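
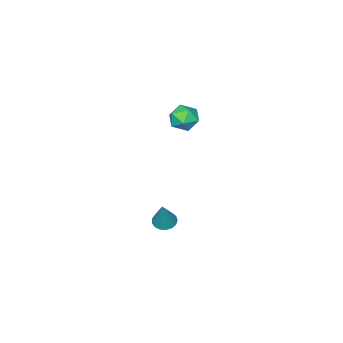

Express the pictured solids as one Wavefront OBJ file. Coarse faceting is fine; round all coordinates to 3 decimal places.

v 3.45 -0.214 -3.151
v 3.963 -0.297 -3.332
v 3.99 0.154 -1.789
v 3.919 -0.042 -3.383
v 3.767 0.173 -3.381
v 3.542 0.299 -3.326
v 3.297 0.308 -3.231
v 3.087 0.197 -3.118
v 2.96 -0.007 -3.012
v 2.945 -0.26 -2.938
v 3.046 -0.501 -2.913
v 3.24 -0.677 -2.942
v 3.482 -0.747 -3.019
v 3.716 -0.695 -3.126
v 3.89 -0.532 -3.239
v 2.408 0.778 3.072
v 2.755 0.494 2.488
v 2.405 -0.294 3.592
v 2.752 -0.578 3.008
v 3.104 -0.109 3.454
v 3.106 0.553 3.133
v 2.054 -0.353 2.947
v 2.056 0.309 2.626
v 2.537 -0.205 2.411
v 3.186 -0.055 2.725
v 1.974 0.255 3.355
v 2.623 0.405 3.669
f 2 1 4
f 2 4 3
f 4 1 5
f 4 5 3
f 5 1 6
f 5 6 3
f 6 1 7
f 6 7 3
f 7 1 8
f 7 8 3
f 8 1 9
f 8 9 3
f 9 1 10
f 9 10 3
f 10 1 11
f 10 11 3
f 11 1 12
f 11 12 3
f 12 1 13
f 12 13 3
f 13 1 14
f 13 14 3
f 14 1 15
f 14 15 3
f 15 1 2
f 15 2 3
f 16 27 21
f 16 21 17
f 16 17 23
f 16 23 26
f 16 26 27
f 17 21 25
f 21 27 20
f 27 26 18
f 26 23 22
f 23 17 24
f 19 25 20
f 19 20 18
f 19 18 22
f 19 22 24
f 19 24 25
f 20 25 21
f 18 20 27
f 22 18 26
f 24 22 23
f 25 24 17



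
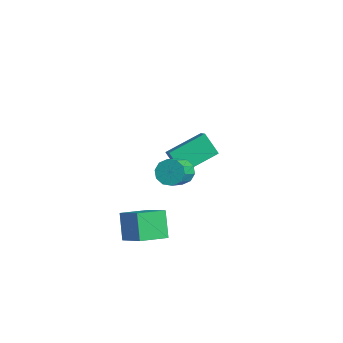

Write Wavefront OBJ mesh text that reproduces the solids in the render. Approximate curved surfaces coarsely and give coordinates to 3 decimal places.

v -1.232 -1.71 0.665
v -0.871 -1.242 0.96
v -0.308 -2.603 2.429
v -0.668 -3.07 2.135
v -1.248 -1.229 1.117
v -0.684 -2.589 2.586
v -1.618 -1.399 1.101
v -1.054 -2.759 2.57
v -1.841 -1.688 0.919
v -1.277 -3.048 2.388
v -1.831 -1.985 0.64
v -1.267 -3.346 2.109
v -1.592 -2.177 0.371
v -1.029 -3.538 1.84
v -1.216 -2.191 0.214
v -0.652 -3.551 1.683
v -0.846 -2.021 0.23
v -0.282 -3.381 1.699
v -0.623 -1.732 0.412
v -0.059 -3.092 1.881
v -0.633 -1.434 0.691
v -0.069 -2.795 2.16
v -3.673 1.145 -3.43
v -4.568 1.234 -2.576
v -3.03 2.931 -2.942
v -3.925 3.02 -2.088
v -3.155 0.8 -2.852
v -4.05 0.889 -1.998
v -2.512 2.586 -2.364
v -3.407 2.675 -1.51
v -2.485 -4.153 -3.357
v -3.215 -3.481 -2.385
v -1.892 -2.946 -3.747
v -2.623 -2.274 -2.775
v -1.237 -4.406 -2.245
v -1.968 -3.734 -1.273
v -0.645 -3.199 -2.635
v -1.375 -2.527 -1.663
f 2 1 5
f 2 5 3
f 3 5 6
f 3 6 4
f 5 1 7
f 5 7 6
f 6 7 8
f 6 8 4
f 7 1 9
f 7 9 8
f 8 9 10
f 8 10 4
f 9 1 11
f 9 11 10
f 10 11 12
f 10 12 4
f 11 1 13
f 11 13 12
f 12 13 14
f 12 14 4
f 13 1 15
f 13 15 14
f 14 15 16
f 14 16 4
f 15 1 17
f 15 17 16
f 16 17 18
f 16 18 4
f 17 1 19
f 17 19 18
f 18 19 20
f 18 20 4
f 19 1 21
f 19 21 20
f 20 21 22
f 20 22 4
f 21 1 2
f 21 2 22
f 22 2 3
f 22 3 4
f 24 26 23
f 27 24 23
f 23 26 25
f 25 27 23
f 24 30 26
f 28 24 27
f 28 30 24
f 26 30 25
f 29 27 25
f 25 30 29
f 29 28 27
f 30 28 29
f 32 34 31
f 35 32 31
f 31 34 33
f 33 35 31
f 32 38 34
f 36 32 35
f 36 38 32
f 34 38 33
f 37 35 33
f 33 38 37
f 37 36 35
f 38 36 37



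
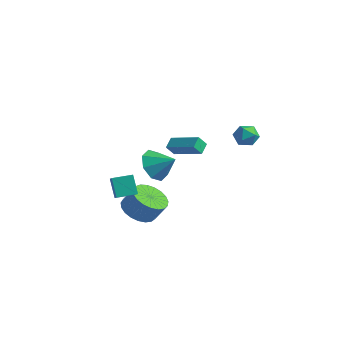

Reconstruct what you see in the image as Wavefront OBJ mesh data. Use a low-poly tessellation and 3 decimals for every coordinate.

v -4.813 3.084 -0.346
v -5.049 3.726 0.07
v -4.658 3.567 -1.003
v -4.893 4.208 -0.587
v -2.967 3.352 0.287
v -3.202 3.993 0.703
v -2.811 3.834 -0.37
v -3.047 4.476 0.046
v 2.23 2.353 4.182
v 2.757 1.875 3.923
v 1.443 1.945 3.337
v 1.97 1.467 3.078
v 1.659 1.355 3.759
v 2.146 1.608 4.282
v 2.054 2.212 2.978
v 2.541 2.465 3.501
v 2.648 1.788 3.179
v 2.404 1.258 3.662
v 1.796 2.562 3.598
v 1.552 2.032 4.081
v -0.801 -1.839 1.799
v -0.189 -1.995 0.948
v 0.301 -1.461 2.521
v -0.476 -1.237 0.989
v -0.953 -0.832 1.505
v -1.341 -1.017 2.193
v -1.412 -1.683 2.651
v -1.125 -2.44 2.609
v -0.648 -2.846 2.093
v -0.26 -2.661 1.405
v -2.193 -1.688 -2.192
v -1.282 -2.075 -2.598
v -0.656 -1.779 -1.474
v -1.567 -1.392 -1.068
v -1.264 -1.648 -2.72
v -0.637 -1.352 -1.597
v -1.406 -1.228 -2.752
v -0.78 -0.932 -1.628
v -1.685 -0.887 -2.686
v -1.058 -0.591 -1.563
v -2.051 -0.685 -2.536
v -1.425 -0.389 -1.412
v -2.442 -0.656 -2.325
v -1.816 -0.36 -1.202
v -2.79 -0.806 -2.092
v -2.164 -0.509 -0.968
v -3.035 -1.108 -1.876
v -2.408 -0.812 -0.752
v -3.134 -1.51 -1.714
v -2.508 -1.214 -0.591
v -3.071 -1.944 -1.635
v -2.444 -1.648 -0.512
v -2.855 -2.333 -1.653
v -2.229 -2.037 -0.529
v -2.526 -2.61 -1.763
v -1.899 -2.314 -0.64
v -2.139 -2.729 -1.948
v -1.512 -2.432 -0.824
v -1.761 -2.667 -2.175
v -1.135 -2.371 -1.051
v -1.458 -2.436 -2.405
v -0.832 -2.14 -1.281
v -2.39 -3.529 0.857
v -1.722 -4.035 1.384
v -1.783 -2.607 0.974
v -1.115 -3.113 1.501
v -1.765 -3.807 -0.201
v -1.097 -4.313 0.326
v -1.158 -2.885 -0.084
v -0.49 -3.391 0.443
f 2 4 1
f 5 2 1
f 1 4 3
f 3 5 1
f 2 8 4
f 6 2 5
f 6 8 2
f 4 8 3
f 7 5 3
f 3 8 7
f 7 6 5
f 8 6 7
f 9 20 14
f 9 14 10
f 9 10 16
f 9 16 19
f 9 19 20
f 10 14 18
f 14 20 13
f 20 19 11
f 19 16 15
f 16 10 17
f 12 18 13
f 12 13 11
f 12 11 15
f 12 15 17
f 12 17 18
f 13 18 14
f 11 13 20
f 15 11 19
f 17 15 16
f 18 17 10
f 22 21 24
f 22 24 23
f 24 21 25
f 24 25 23
f 25 21 26
f 25 26 23
f 26 21 27
f 26 27 23
f 27 21 28
f 27 28 23
f 28 21 29
f 28 29 23
f 29 21 30
f 29 30 23
f 30 21 22
f 30 22 23
f 32 31 35
f 32 35 33
f 33 35 36
f 33 36 34
f 35 31 37
f 35 37 36
f 36 37 38
f 36 38 34
f 37 31 39
f 37 39 38
f 38 39 40
f 38 40 34
f 39 31 41
f 39 41 40
f 40 41 42
f 40 42 34
f 41 31 43
f 41 43 42
f 42 43 44
f 42 44 34
f 43 31 45
f 43 45 44
f 44 45 46
f 44 46 34
f 45 31 47
f 45 47 46
f 46 47 48
f 46 48 34
f 47 31 49
f 47 49 48
f 48 49 50
f 48 50 34
f 49 31 51
f 49 51 50
f 50 51 52
f 50 52 34
f 51 31 53
f 51 53 52
f 52 53 54
f 52 54 34
f 53 31 55
f 53 55 54
f 54 55 56
f 54 56 34
f 55 31 57
f 55 57 56
f 56 57 58
f 56 58 34
f 57 31 59
f 57 59 58
f 58 59 60
f 58 60 34
f 59 31 61
f 59 61 60
f 60 61 62
f 60 62 34
f 61 31 32
f 61 32 62
f 62 32 33
f 62 33 34
f 64 66 63
f 67 64 63
f 63 66 65
f 65 67 63
f 64 70 66
f 68 64 67
f 68 70 64
f 66 70 65
f 69 67 65
f 65 70 69
f 69 68 67
f 70 68 69



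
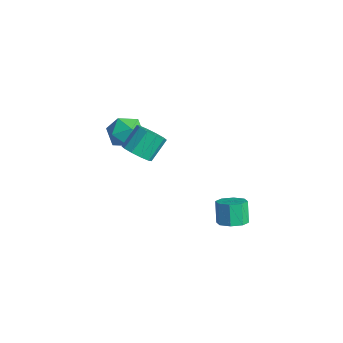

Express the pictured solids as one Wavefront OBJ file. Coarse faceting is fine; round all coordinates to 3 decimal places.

v 0.295 -2.365 3.081
v 0.718 -2.909 3.75
v 0.428 -1.758 4.868
v 0.005 -1.215 4.199
v 1.133 -2.565 3.504
v 0.843 -1.414 4.622
v 1.229 -2.144 3.096
v 0.939 -0.994 4.214
v 0.968 -1.808 2.683
v 0.678 -0.658 3.801
v 0.45 -1.685 2.421
v 0.16 -0.535 3.539
v -0.128 -1.822 2.412
v -0.418 -0.671 3.53
v -0.543 -2.166 2.658
v -0.833 -1.015 3.776
v -0.639 -2.586 3.066
v -0.929 -1.436 4.184
v -0.378 -2.922 3.479
v -0.668 -1.772 4.597
v 0.14 -3.045 3.741
v -0.15 -1.895 4.859
v -3.533 -1.101 2.681
v -2.757 -0.484 2.008
v -2.223 -2.516 2.892
v -1.447 -1.899 2.219
v -1.742 -1.501 3.31
v -2.551 -0.626 3.18
v -2.429 -2.374 1.72
v -3.238 -1.499 1.59
v -2.075 -1.27 1.413
v -1.65 -0.731 2.396
v -3.33 -2.269 2.504
v -2.905 -1.73 3.487
v 2.245 2.788 -4.211
v 2.869 2.246 -3.764
v 2.22 2.57 -2.463
v 1.595 3.112 -2.909
v 3.09 2.928 -3.824
v 2.44 3.252 -2.522
v 2.815 3.528 -4.11
v 2.166 3.852 -2.809
v 2.207 3.695 -4.455
v 1.557 4.019 -3.154
v 1.62 3.33 -4.657
v 0.971 3.654 -3.356
v 1.4 2.648 -4.598
v 0.75 2.972 -3.296
v 1.674 2.048 -4.311
v 1.025 2.372 -3.01
v 2.283 1.881 -3.966
v 1.633 2.205 -2.665
f 2 1 5
f 2 5 3
f 3 5 6
f 3 6 4
f 5 1 7
f 5 7 6
f 6 7 8
f 6 8 4
f 7 1 9
f 7 9 8
f 8 9 10
f 8 10 4
f 9 1 11
f 9 11 10
f 10 11 12
f 10 12 4
f 11 1 13
f 11 13 12
f 12 13 14
f 12 14 4
f 13 1 15
f 13 15 14
f 14 15 16
f 14 16 4
f 15 1 17
f 15 17 16
f 16 17 18
f 16 18 4
f 17 1 19
f 17 19 18
f 18 19 20
f 18 20 4
f 19 1 21
f 19 21 20
f 20 21 22
f 20 22 4
f 21 1 2
f 21 2 22
f 22 2 3
f 22 3 4
f 23 34 28
f 23 28 24
f 23 24 30
f 23 30 33
f 23 33 34
f 24 28 32
f 28 34 27
f 34 33 25
f 33 30 29
f 30 24 31
f 26 32 27
f 26 27 25
f 26 25 29
f 26 29 31
f 26 31 32
f 27 32 28
f 25 27 34
f 29 25 33
f 31 29 30
f 32 31 24
f 36 35 39
f 36 39 37
f 37 39 40
f 37 40 38
f 39 35 41
f 39 41 40
f 40 41 42
f 40 42 38
f 41 35 43
f 41 43 42
f 42 43 44
f 42 44 38
f 43 35 45
f 43 45 44
f 44 45 46
f 44 46 38
f 45 35 47
f 45 47 46
f 46 47 48
f 46 48 38
f 47 35 49
f 47 49 48
f 48 49 50
f 48 50 38
f 49 35 51
f 49 51 50
f 50 51 52
f 50 52 38
f 51 35 36
f 51 36 52
f 52 36 37
f 52 37 38



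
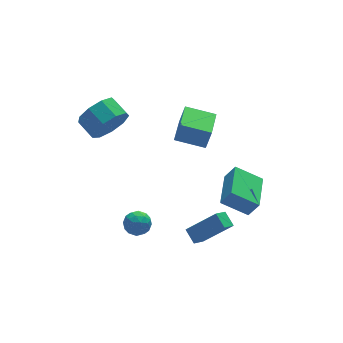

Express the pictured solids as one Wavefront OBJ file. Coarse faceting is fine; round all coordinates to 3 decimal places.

v 0.125 -3.206 -3.963
v 0.03 -2.475 -3.539
v 0.779 -2.827 -4.47
v 0.684 -2.096 -4.045
v 1.416 -3.764 -2.715
v 1.321 -3.033 -2.29
v 2.07 -3.385 -3.221
v 1.975 -2.654 -2.797
v -1.323 -0.472 -4.494
v -1.011 -0.683 -3.874
v -2.369 -0.817 -4.086
v -2.057 -1.028 -3.466
v -2.101 -0.322 -3.628
v -1.455 -0.109 -3.88
v -1.925 -1.391 -4.08
v -1.279 -1.178 -4.332
v -1.383 -1.251 -3.618
v -1.492 -0.591 -3.339
v -1.888 -0.909 -4.621
v -1.997 -0.249 -4.342
v -1.076 -0.547 -4.22
v -2.304 -0.953 -3.74
v -2.33 -0.538 -3.835
v -2.147 -0.662 -3.471
v -1.336 -0.21 -4.223
v -1.153 -0.334 -3.859
v -1.794 -0.122 -3.714
v -2.227 -1.166 -4.101
v -2.044 -1.29 -3.737
v -1.233 -0.838 -4.489
v -1.05 -0.962 -4.125
v -1.586 -1.378 -4.246
v -1.111 -1.005 -3.705
v -1.725 -1.208 -3.465
v -1.648 -1.421 -3.826
v -1.268 -1.296 -3.974
v -1.175 -0.617 -3.541
v -1.789 -0.82 -3.301
v -1.815 -0.405 -3.396
v -1.436 -0.279 -3.544
v -1.393 -0.951 -3.39
v -1.591 -0.68 -4.659
v -2.205 -0.883 -4.419
v -1.944 -1.221 -4.416
v -1.565 -1.095 -4.564
v -1.655 -0.292 -4.495
v -2.269 -0.495 -4.255
v -2.112 -0.204 -3.986
v -1.732 -0.079 -4.134
v -1.987 -0.549 -4.57
v 2.764 -3.493 -2.582
v 3.198 -3.742 -1.752
v 1.636 -2.809 -1.788
v 2.069 -3.058 -0.957
v 3.811 -1.742 -2.603
v 4.244 -1.991 -1.772
v 2.682 -1.058 -1.808
v 3.116 -1.307 -0.978
v 0.037 -1.133 2.167
v 0.318 -1.163 3.209
v 0.943 0.302 1.963
v 1.224 0.273 3.005
v 1.256 -1.953 1.815
v 1.537 -1.982 2.857
v 2.162 -0.517 1.611
v 2.443 -0.547 2.653
v -2.04 1.461 1.78
v -1.288 1.372 2.536
v -1.587 2.389 2.955
v -2.34 2.479 2.2
v -1.01 1.698 1.943
v -1.309 2.715 2.362
v -1.213 1.913 1.274
v -1.513 2.931 1.693
v -1.804 1.918 0.842
v -2.103 2.935 1.261
v -2.505 1.708 0.849
v -2.805 2.725 1.268
v -2.989 1.384 1.292
v -3.288 2.401 1.711
v -3.029 1.095 1.964
v -3.328 2.112 2.383
v -2.606 0.978 2.549
v -2.905 1.995 2.968
v -1.919 1.087 2.776
v -2.218 2.104 3.195
f 2 4 1
f 5 2 1
f 1 4 3
f 3 5 1
f 2 8 4
f 6 2 5
f 6 8 2
f 4 8 3
f 7 5 3
f 3 8 7
f 7 6 5
f 8 6 7
f 9 46 25
f 46 20 49
f 25 49 14
f 46 49 25
f 9 25 21
f 25 14 26
f 21 26 10
f 25 26 21
f 9 21 30
f 21 10 31
f 30 31 16
f 21 31 30
f 9 30 42
f 30 16 45
f 42 45 19
f 30 45 42
f 9 42 46
f 42 19 50
f 46 50 20
f 42 50 46
f 10 26 37
f 26 14 40
f 37 40 18
f 26 40 37
f 14 49 27
f 49 20 48
f 27 48 13
f 49 48 27
f 20 50 47
f 50 19 43
f 47 43 11
f 50 43 47
f 19 45 44
f 45 16 32
f 44 32 15
f 45 32 44
f 16 31 36
f 31 10 33
f 36 33 17
f 31 33 36
f 12 38 24
f 38 18 39
f 24 39 13
f 38 39 24
f 12 24 22
f 24 13 23
f 22 23 11
f 24 23 22
f 12 22 29
f 22 11 28
f 29 28 15
f 22 28 29
f 12 29 34
f 29 15 35
f 34 35 17
f 29 35 34
f 12 34 38
f 34 17 41
f 38 41 18
f 34 41 38
f 13 39 27
f 39 18 40
f 27 40 14
f 39 40 27
f 11 23 47
f 23 13 48
f 47 48 20
f 23 48 47
f 15 28 44
f 28 11 43
f 44 43 19
f 28 43 44
f 17 35 36
f 35 15 32
f 36 32 16
f 35 32 36
f 18 41 37
f 41 17 33
f 37 33 10
f 41 33 37
f 52 54 51
f 55 52 51
f 51 54 53
f 53 55 51
f 52 58 54
f 56 52 55
f 56 58 52
f 54 58 53
f 57 55 53
f 53 58 57
f 57 56 55
f 58 56 57
f 60 62 59
f 63 60 59
f 59 62 61
f 61 63 59
f 60 66 62
f 64 60 63
f 64 66 60
f 62 66 61
f 65 63 61
f 61 66 65
f 65 64 63
f 66 64 65
f 68 67 71
f 68 71 69
f 69 71 72
f 69 72 70
f 71 67 73
f 71 73 72
f 72 73 74
f 72 74 70
f 73 67 75
f 73 75 74
f 74 75 76
f 74 76 70
f 75 67 77
f 75 77 76
f 76 77 78
f 76 78 70
f 77 67 79
f 77 79 78
f 78 79 80
f 78 80 70
f 79 67 81
f 79 81 80
f 80 81 82
f 80 82 70
f 81 67 83
f 81 83 82
f 82 83 84
f 82 84 70
f 83 67 85
f 83 85 84
f 84 85 86
f 84 86 70
f 85 67 68
f 85 68 86
f 86 68 69
f 86 69 70



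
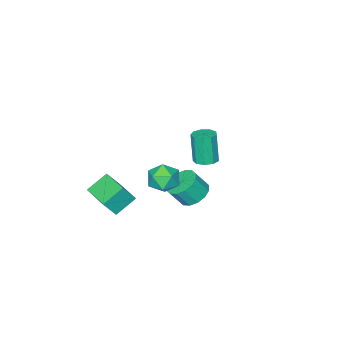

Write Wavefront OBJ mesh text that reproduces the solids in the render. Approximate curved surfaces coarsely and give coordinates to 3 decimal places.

v -0.71 -0.592 -0.422
v 0.161 -0.533 -0.89
v 0.76 -0.95 0.174
v -0.11 -1.008 0.642
v 0.096 -0.074 -0.673
v 0.695 -0.49 0.391
v -0.185 0.247 -0.389
v 0.414 -0.169 0.675
v -0.607 0.343 -0.114
v -0.008 -0.073 0.95
v -1.056 0.189 0.079
v -0.457 -0.228 1.143
v -1.412 -0.175 0.137
v -0.813 -0.591 1.201
v -1.58 -0.65 0.046
v -0.981 -1.067 1.11
v -1.515 -1.11 -0.171
v -0.916 -1.526 0.893
v -1.234 -1.431 -0.455
v -0.635 -1.847 0.609
v -0.812 -1.527 -0.73
v -0.213 -1.943 0.334
v -0.363 -1.372 -0.923
v 0.236 -1.789 0.141
v -0.007 -1.009 -0.981
v 0.592 -1.425 0.083
v 2.438 1.002 3.733
v 3.011 0.945 2.917
v 1.689 -0.365 3.303
v 2.262 -0.422 2.487
v 2.665 -0.561 3.39
v 3.128 0.283 3.656
v 1.572 0.297 2.564
v 2.035 1.141 2.83
v 2.476 0.509 2.194
v 3.151 -0.021 2.705
v 1.549 0.601 3.515
v 2.224 0.071 4.026
v -3.905 -2.979 -0.71
v -3.333 -3.463 -0.754
v -3.524 -3.865 1.186
v -4.095 -3.381 1.23
v -3.158 -2.994 -0.64
v -3.349 -3.397 1.3
v -3.332 -2.519 -0.558
v -3.523 -2.921 1.382
v -3.774 -2.258 -0.547
v -3.965 -2.661 1.392
v -4.277 -2.335 -0.613
v -4.468 -2.737 1.327
v -4.606 -2.713 -0.724
v -4.797 -3.115 1.216
v -4.606 -3.215 -0.828
v -4.797 -3.618 1.112
v -4.279 -3.607 -0.877
v -4.47 -4.009 1.063
v -3.776 -3.705 -0.848
v -3.967 -4.107 1.092
v 1.936 -3.734 -0.016
v 2.614 -3.997 1.073
v 2.403 -1.868 0.145
v 3.081 -2.131 1.234
v 3.159 -3.969 -0.834
v 3.837 -4.232 0.255
v 3.626 -2.103 -0.673
v 4.304 -2.366 0.416
f 2 1 5
f 2 5 3
f 3 5 6
f 3 6 4
f 5 1 7
f 5 7 6
f 6 7 8
f 6 8 4
f 7 1 9
f 7 9 8
f 8 9 10
f 8 10 4
f 9 1 11
f 9 11 10
f 10 11 12
f 10 12 4
f 11 1 13
f 11 13 12
f 12 13 14
f 12 14 4
f 13 1 15
f 13 15 14
f 14 15 16
f 14 16 4
f 15 1 17
f 15 17 16
f 16 17 18
f 16 18 4
f 17 1 19
f 17 19 18
f 18 19 20
f 18 20 4
f 19 1 21
f 19 21 20
f 20 21 22
f 20 22 4
f 21 1 23
f 21 23 22
f 22 23 24
f 22 24 4
f 23 1 25
f 23 25 24
f 24 25 26
f 24 26 4
f 25 1 2
f 25 2 26
f 26 2 3
f 26 3 4
f 27 38 32
f 27 32 28
f 27 28 34
f 27 34 37
f 27 37 38
f 28 32 36
f 32 38 31
f 38 37 29
f 37 34 33
f 34 28 35
f 30 36 31
f 30 31 29
f 30 29 33
f 30 33 35
f 30 35 36
f 31 36 32
f 29 31 38
f 33 29 37
f 35 33 34
f 36 35 28
f 40 39 43
f 40 43 41
f 41 43 44
f 41 44 42
f 43 39 45
f 43 45 44
f 44 45 46
f 44 46 42
f 45 39 47
f 45 47 46
f 46 47 48
f 46 48 42
f 47 39 49
f 47 49 48
f 48 49 50
f 48 50 42
f 49 39 51
f 49 51 50
f 50 51 52
f 50 52 42
f 51 39 53
f 51 53 52
f 52 53 54
f 52 54 42
f 53 39 55
f 53 55 54
f 54 55 56
f 54 56 42
f 55 39 57
f 55 57 56
f 56 57 58
f 56 58 42
f 57 39 40
f 57 40 58
f 58 40 41
f 58 41 42
f 60 62 59
f 63 60 59
f 59 62 61
f 61 63 59
f 60 66 62
f 64 60 63
f 64 66 60
f 62 66 61
f 65 63 61
f 61 66 65
f 65 64 63
f 66 64 65



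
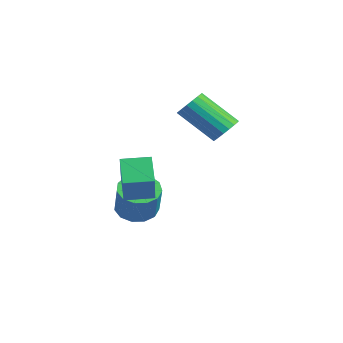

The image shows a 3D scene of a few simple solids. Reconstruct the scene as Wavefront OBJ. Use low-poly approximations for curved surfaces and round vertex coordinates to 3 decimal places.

v -1.046 -1.271 -0.777
v -0.312 -0.797 -1.095
v 0.48 -1.036 0.379
v -0.254 -1.509 0.697
v -0.627 -0.445 -0.868
v 0.165 -0.684 0.605
v -1.076 -0.356 -0.613
v -0.284 -0.594 0.861
v -1.515 -0.557 -0.409
v -0.723 -0.795 1.065
v -1.805 -0.984 -0.322
v -1.013 -1.223 1.151
v -1.854 -1.503 -0.38
v -1.062 -1.742 1.094
v -1.647 -1.948 -0.563
v -0.855 -2.186 0.91
v -1.249 -2.178 -0.815
v -0.457 -2.416 0.659
v -0.786 -2.119 -1.054
v 0.006 -2.358 0.42
v -0.406 -1.792 -1.205
v 0.386 -2.031 0.268
v -0.229 -1.299 -1.22
v 0.563 -1.538 0.253
v 0.42 -2.618 1.919
v 1.539 -3.161 3.446
v 0.873 -1.466 1.996
v 1.993 -2.01 3.523
v 1.407 -2.95 1.077
v 2.527 -3.494 2.604
v 1.861 -1.799 1.154
v 2.98 -2.342 2.681
v -0.659 2.647 3.031
v -0.347 3.012 3.593
v -1.529 1.899 4.972
v -1.841 1.533 4.409
v -0.608 3.199 3.521
v -1.79 2.086 4.899
v -0.879 3.276 3.351
v -2.061 2.163 4.729
v -1.107 3.229 3.118
v -2.289 2.116 4.496
v -1.246 3.067 2.867
v -2.428 1.954 4.246
v -1.268 2.821 2.649
v -2.451 1.708 4.028
v -1.171 2.541 2.507
v -2.353 1.428 3.885
v -0.971 2.281 2.468
v -2.153 1.168 3.847
v -0.71 2.094 2.541
v -1.892 0.981 3.919
v -0.439 2.017 2.711
v -1.621 0.904 4.089
v -0.211 2.064 2.944
v -1.393 0.951 4.322
v -0.072 2.226 3.194
v -1.254 1.113 4.573
v -0.049 2.472 3.412
v -1.232 1.359 4.791
v -0.147 2.752 3.555
v -1.329 1.639 4.933
f 2 1 5
f 2 5 3
f 3 5 6
f 3 6 4
f 5 1 7
f 5 7 6
f 6 7 8
f 6 8 4
f 7 1 9
f 7 9 8
f 8 9 10
f 8 10 4
f 9 1 11
f 9 11 10
f 10 11 12
f 10 12 4
f 11 1 13
f 11 13 12
f 12 13 14
f 12 14 4
f 13 1 15
f 13 15 14
f 14 15 16
f 14 16 4
f 15 1 17
f 15 17 16
f 16 17 18
f 16 18 4
f 17 1 19
f 17 19 18
f 18 19 20
f 18 20 4
f 19 1 21
f 19 21 20
f 20 21 22
f 20 22 4
f 21 1 23
f 21 23 22
f 22 23 24
f 22 24 4
f 23 1 2
f 23 2 24
f 24 2 3
f 24 3 4
f 26 28 25
f 29 26 25
f 25 28 27
f 27 29 25
f 26 32 28
f 30 26 29
f 30 32 26
f 28 32 27
f 31 29 27
f 27 32 31
f 31 30 29
f 32 30 31
f 34 33 37
f 34 37 35
f 35 37 38
f 35 38 36
f 37 33 39
f 37 39 38
f 38 39 40
f 38 40 36
f 39 33 41
f 39 41 40
f 40 41 42
f 40 42 36
f 41 33 43
f 41 43 42
f 42 43 44
f 42 44 36
f 43 33 45
f 43 45 44
f 44 45 46
f 44 46 36
f 45 33 47
f 45 47 46
f 46 47 48
f 46 48 36
f 47 33 49
f 47 49 48
f 48 49 50
f 48 50 36
f 49 33 51
f 49 51 50
f 50 51 52
f 50 52 36
f 51 33 53
f 51 53 52
f 52 53 54
f 52 54 36
f 53 33 55
f 53 55 54
f 54 55 56
f 54 56 36
f 55 33 57
f 55 57 56
f 56 57 58
f 56 58 36
f 57 33 59
f 57 59 58
f 58 59 60
f 58 60 36
f 59 33 61
f 59 61 60
f 60 61 62
f 60 62 36
f 61 33 34
f 61 34 62
f 62 34 35
f 62 35 36



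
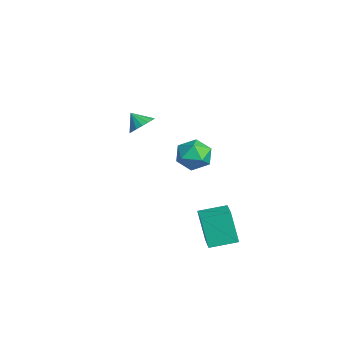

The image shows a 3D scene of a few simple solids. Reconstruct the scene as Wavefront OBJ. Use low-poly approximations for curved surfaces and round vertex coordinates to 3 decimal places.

v -0.623 -0.754 3.552
v 0.048 -1.236 3.752
v -1.217 -1.266 4.308
v 0.083 -0.913 3.998
v -0.044 -0.554 4.141
v -0.303 -0.241 4.15
v -0.636 -0.045 4.021
v -0.966 -0.012 3.785
v -1.217 -0.148 3.495
v -1.332 -0.423 3.219
v -1.285 -0.774 3.018
v -1.086 -1.121 2.94
v -0.781 -1.383 3.002
v -0.44 -1.501 3.19
v -0.141 -1.448 3.46
v 1.355 2.328 -5.033
v 0.723 2.022 -2.979
v 1.509 4.005 -4.735
v 0.878 3.699 -2.682
v 2.802 2.121 -4.618
v 2.171 1.815 -2.565
v 2.957 3.798 -4.321
v 2.325 3.492 -2.267
v -4.697 3.366 -0.639
v -3.716 4 -0.908
v -4.224 2.06 -1.992
v -3.243 2.694 -2.261
v -3.319 2.126 -1.208
v -3.612 2.933 -0.372
v -4.328 3.127 -2.528
v -4.621 3.934 -1.692
v -3.488 3.853 -2.075
v -2.865 3.234 -1.26
v -5.075 2.826 -1.64
v -4.452 2.207 -0.825
f 2 1 4
f 2 4 3
f 4 1 5
f 4 5 3
f 5 1 6
f 5 6 3
f 6 1 7
f 6 7 3
f 7 1 8
f 7 8 3
f 8 1 9
f 8 9 3
f 9 1 10
f 9 10 3
f 10 1 11
f 10 11 3
f 11 1 12
f 11 12 3
f 12 1 13
f 12 13 3
f 13 1 14
f 13 14 3
f 14 1 15
f 14 15 3
f 15 1 2
f 15 2 3
f 17 19 16
f 20 17 16
f 16 19 18
f 18 20 16
f 17 23 19
f 21 17 20
f 21 23 17
f 19 23 18
f 22 20 18
f 18 23 22
f 22 21 20
f 23 21 22
f 24 35 29
f 24 29 25
f 24 25 31
f 24 31 34
f 24 34 35
f 25 29 33
f 29 35 28
f 35 34 26
f 34 31 30
f 31 25 32
f 27 33 28
f 27 28 26
f 27 26 30
f 27 30 32
f 27 32 33
f 28 33 29
f 26 28 35
f 30 26 34
f 32 30 31
f 33 32 25



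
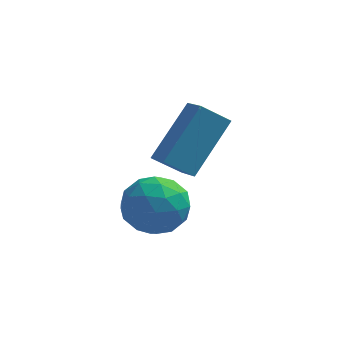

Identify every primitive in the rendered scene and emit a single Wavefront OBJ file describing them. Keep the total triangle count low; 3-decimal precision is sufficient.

v 1.088 2.557 -2.606
v 1.513 1.934 -2.309
v 0.292 2.33 -1.944
v 0.717 1.708 -1.647
v 1.923 3.812 -1.173
v 2.348 3.19 -0.876
v 1.127 3.586 -0.511
v 1.552 2.963 -0.214
v 0.8 1.266 -2.297
v 1.474 0.623 -2
v -0.114 0.077 -2.8
v 0.56 -0.566 -2.503
v 0.052 -0.052 -1.845
v 0.617 0.683 -1.534
v 0.743 0.017 -3.266
v 1.308 0.752 -2.955
v 1.439 -0.149 -2.599
v 1.012 -0.192 -1.721
v 0.348 0.892 -3.079
v -0.079 0.849 -2.201
v 1.217 1.049 -2.104
v 0.143 -0.349 -2.696
v -0.156 -0.047 -2.308
v 0.24 -0.425 -2.134
v 0.713 1.084 -1.83
v 1.11 0.706 -1.656
v 0.274 0.309 -1.564
v 0.25 -0.006 -3.144
v 0.647 -0.384 -2.97
v 1.12 1.125 -2.666
v 1.516 0.747 -2.492
v 1.086 0.391 -3.236
v 1.593 0.217 -2.282
v 1.056 -0.482 -2.578
v 1.163 -0.139 -3.026
v 1.495 0.293 -2.844
v 1.342 0.192 -1.766
v 0.804 -0.507 -2.062
v 0.506 -0.205 -1.674
v 0.838 0.227 -1.492
v 1.321 -0.262 -2.118
v 0.556 1.207 -2.738
v 0.018 0.508 -3.034
v 0.522 0.473 -3.308
v 0.854 0.905 -3.126
v 0.304 1.182 -2.222
v -0.233 0.483 -2.518
v -0.135 0.407 -1.956
v 0.197 0.839 -1.774
v 0.039 0.962 -2.682
f 2 4 1
f 5 2 1
f 1 4 3
f 3 5 1
f 2 8 4
f 6 2 5
f 6 8 2
f 4 8 3
f 7 5 3
f 3 8 7
f 7 6 5
f 8 6 7
f 9 46 25
f 46 20 49
f 25 49 14
f 46 49 25
f 9 25 21
f 25 14 26
f 21 26 10
f 25 26 21
f 9 21 30
f 21 10 31
f 30 31 16
f 21 31 30
f 9 30 42
f 30 16 45
f 42 45 19
f 30 45 42
f 9 42 46
f 42 19 50
f 46 50 20
f 42 50 46
f 10 26 37
f 26 14 40
f 37 40 18
f 26 40 37
f 14 49 27
f 49 20 48
f 27 48 13
f 49 48 27
f 20 50 47
f 50 19 43
f 47 43 11
f 50 43 47
f 19 45 44
f 45 16 32
f 44 32 15
f 45 32 44
f 16 31 36
f 31 10 33
f 36 33 17
f 31 33 36
f 12 38 24
f 38 18 39
f 24 39 13
f 38 39 24
f 12 24 22
f 24 13 23
f 22 23 11
f 24 23 22
f 12 22 29
f 22 11 28
f 29 28 15
f 22 28 29
f 12 29 34
f 29 15 35
f 34 35 17
f 29 35 34
f 12 34 38
f 34 17 41
f 38 41 18
f 34 41 38
f 13 39 27
f 39 18 40
f 27 40 14
f 39 40 27
f 11 23 47
f 23 13 48
f 47 48 20
f 23 48 47
f 15 28 44
f 28 11 43
f 44 43 19
f 28 43 44
f 17 35 36
f 35 15 32
f 36 32 16
f 35 32 36
f 18 41 37
f 41 17 33
f 37 33 10
f 41 33 37



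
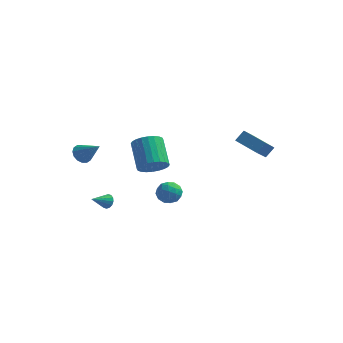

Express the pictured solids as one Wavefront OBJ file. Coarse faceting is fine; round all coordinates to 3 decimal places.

v 4.349 3.654 -1.049
v 4.252 2.086 0.156
v 2.94 4.128 -0.546
v 2.843 2.56 0.66
v 4.717 4.1 -0.44
v 4.62 2.532 0.766
v 3.308 4.574 0.064
v 3.211 3.006 1.269
v -1.795 1.845 -1.968
v -1.367 2.545 -2.446
v -2.196 3.896 -1.21
v -2.625 3.195 -0.732
v -1.687 2.517 -2.63
v -2.517 3.868 -1.394
v -2.024 2.387 -2.714
v -2.854 3.737 -1.478
v -2.326 2.174 -2.684
v -3.155 3.525 -1.448
v -2.547 1.911 -2.545
v -3.377 3.261 -1.309
v -2.654 1.638 -2.318
v -3.483 2.988 -1.082
v -2.63 1.396 -2.038
v -3.459 2.747 -0.802
v -2.479 1.223 -1.747
v -3.308 2.573 -0.511
v -2.224 1.144 -1.49
v -3.053 2.495 -0.254
v -1.903 1.172 -1.306
v -2.733 2.523 -0.07
v -1.566 1.303 -1.222
v -2.396 2.653 0.014
v -1.265 1.515 -1.252
v -2.094 2.866 -0.016
v -1.043 1.779 -1.391
v -1.873 3.129 -0.155
v -0.937 2.052 -1.618
v -1.766 3.402 -0.382
v -0.961 2.293 -1.898
v -1.79 3.644 -0.662
v -1.112 2.467 -2.189
v -1.941 3.817 -0.953
v -0.438 1.658 -3.525
v 0.178 1.194 -3.278
v -1.258 0.646 -3.382
v -0.642 0.182 -3.135
v -0.907 0.787 -2.666
v -0.4 1.412 -2.755
v -0.68 0.428 -3.905
v -0.173 1.053 -3.994
v 0.028 0.433 -3.512
v -0.112 0.656 -2.747
v -0.968 1.184 -3.913
v -1.108 1.407 -3.148
v -0.058 1.515 -3.414
v -1.022 0.325 -3.246
v -1.178 0.681 -2.971
v -0.816 0.408 -2.825
v -0.398 1.643 -3.107
v -0.036 1.37 -2.961
v -0.674 1.131 -2.602
v -1.044 0.47 -3.699
v -0.682 0.197 -3.553
v -0.264 1.432 -3.835
v 0.098 1.159 -3.689
v -0.406 0.709 -4.058
v 0.216 0.795 -3.406
v -0.266 0.2 -3.322
v -0.288 0.345 -3.775
v 0.01 0.712 -3.827
v 0.133 0.926 -2.956
v -0.349 0.331 -2.872
v -0.504 0.687 -2.597
v -0.207 1.054 -2.649
v 0.045 0.479 -3.094
v -0.731 1.509 -3.788
v -1.213 0.914 -3.704
v -0.873 0.786 -4.011
v -0.576 1.153 -4.063
v -0.814 1.64 -3.338
v -1.296 1.045 -3.254
v -1.09 1.128 -2.833
v -0.792 1.495 -2.885
v -1.125 1.361 -3.566
v -4.227 -3.017 1.374
v -3.867 -3.252 0.873
v -3.073 -3.363 2.366
v -3.784 -2.921 0.893
v -3.821 -2.616 1.042
v -3.965 -2.418 1.28
v -4.18 -2.38 1.543
v -4.408 -2.513 1.76
v -4.586 -2.781 1.875
v -4.669 -3.112 1.855
v -4.633 -3.417 1.706
v -4.488 -3.615 1.468
v -4.273 -3.653 1.205
v -4.046 -3.52 0.988
v -3.536 -1.074 -3.462
v -3.105 -1.26 -3.265
v -4.164 -1.926 -2.898
v -3.189 -1.082 -3.089
v -3.366 -0.901 -3.013
v -3.589 -0.767 -3.058
v -3.798 -0.715 -3.211
v -3.936 -0.759 -3.431
v -3.968 -0.887 -3.66
v -3.884 -1.065 -3.836
v -3.706 -1.246 -3.911
v -3.484 -1.38 -3.867
v -3.275 -1.432 -3.714
v -3.136 -1.388 -3.493
f 2 4 1
f 5 2 1
f 1 4 3
f 3 5 1
f 2 8 4
f 6 2 5
f 6 8 2
f 4 8 3
f 7 5 3
f 3 8 7
f 7 6 5
f 8 6 7
f 10 9 13
f 10 13 11
f 11 13 14
f 11 14 12
f 13 9 15
f 13 15 14
f 14 15 16
f 14 16 12
f 15 9 17
f 15 17 16
f 16 17 18
f 16 18 12
f 17 9 19
f 17 19 18
f 18 19 20
f 18 20 12
f 19 9 21
f 19 21 20
f 20 21 22
f 20 22 12
f 21 9 23
f 21 23 22
f 22 23 24
f 22 24 12
f 23 9 25
f 23 25 24
f 24 25 26
f 24 26 12
f 25 9 27
f 25 27 26
f 26 27 28
f 26 28 12
f 27 9 29
f 27 29 28
f 28 29 30
f 28 30 12
f 29 9 31
f 29 31 30
f 30 31 32
f 30 32 12
f 31 9 33
f 31 33 32
f 32 33 34
f 32 34 12
f 33 9 35
f 33 35 34
f 34 35 36
f 34 36 12
f 35 9 37
f 35 37 36
f 36 37 38
f 36 38 12
f 37 9 39
f 37 39 38
f 38 39 40
f 38 40 12
f 39 9 41
f 39 41 40
f 40 41 42
f 40 42 12
f 41 9 10
f 41 10 42
f 42 10 11
f 42 11 12
f 43 80 59
f 80 54 83
f 59 83 48
f 80 83 59
f 43 59 55
f 59 48 60
f 55 60 44
f 59 60 55
f 43 55 64
f 55 44 65
f 64 65 50
f 55 65 64
f 43 64 76
f 64 50 79
f 76 79 53
f 64 79 76
f 43 76 80
f 76 53 84
f 80 84 54
f 76 84 80
f 44 60 71
f 60 48 74
f 71 74 52
f 60 74 71
f 48 83 61
f 83 54 82
f 61 82 47
f 83 82 61
f 54 84 81
f 84 53 77
f 81 77 45
f 84 77 81
f 53 79 78
f 79 50 66
f 78 66 49
f 79 66 78
f 50 65 70
f 65 44 67
f 70 67 51
f 65 67 70
f 46 72 58
f 72 52 73
f 58 73 47
f 72 73 58
f 46 58 56
f 58 47 57
f 56 57 45
f 58 57 56
f 46 56 63
f 56 45 62
f 63 62 49
f 56 62 63
f 46 63 68
f 63 49 69
f 68 69 51
f 63 69 68
f 46 68 72
f 68 51 75
f 72 75 52
f 68 75 72
f 47 73 61
f 73 52 74
f 61 74 48
f 73 74 61
f 45 57 81
f 57 47 82
f 81 82 54
f 57 82 81
f 49 62 78
f 62 45 77
f 78 77 53
f 62 77 78
f 51 69 70
f 69 49 66
f 70 66 50
f 69 66 70
f 52 75 71
f 75 51 67
f 71 67 44
f 75 67 71
f 86 85 88
f 86 88 87
f 88 85 89
f 88 89 87
f 89 85 90
f 89 90 87
f 90 85 91
f 90 91 87
f 91 85 92
f 91 92 87
f 92 85 93
f 92 93 87
f 93 85 94
f 93 94 87
f 94 85 95
f 94 95 87
f 95 85 96
f 95 96 87
f 96 85 97
f 96 97 87
f 97 85 98
f 97 98 87
f 98 85 86
f 98 86 87
f 100 99 102
f 100 102 101
f 102 99 103
f 102 103 101
f 103 99 104
f 103 104 101
f 104 99 105
f 104 105 101
f 105 99 106
f 105 106 101
f 106 99 107
f 106 107 101
f 107 99 108
f 107 108 101
f 108 99 109
f 108 109 101
f 109 99 110
f 109 110 101
f 110 99 111
f 110 111 101
f 111 99 112
f 111 112 101
f 112 99 100
f 112 100 101



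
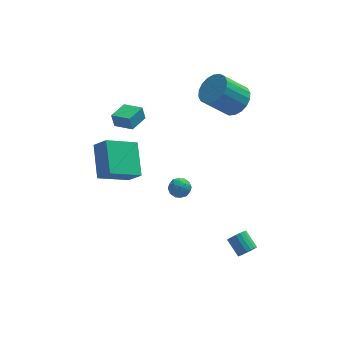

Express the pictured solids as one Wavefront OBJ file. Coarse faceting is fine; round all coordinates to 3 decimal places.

v 3.852 3.939 2.249
v 4.62 3.842 2.973
v 3.276 3.665 4.375
v 2.508 3.761 3.651
v 4.546 4.308 2.961
v 3.202 4.131 4.362
v 4.334 4.7 2.807
v 2.99 4.523 4.209
v 4.026 4.942 2.543
v 2.683 4.765 3.945
v 3.684 4.985 2.221
v 2.341 4.808 3.623
v 3.376 4.821 1.904
v 2.032 4.643 3.306
v 3.161 4.482 1.656
v 1.818 4.304 3.058
v 3.084 4.035 1.525
v 1.74 3.858 2.927
v 3.158 3.569 1.538
v 1.814 3.392 2.939
v 3.37 3.177 1.691
v 2.026 3 3.093
v 3.677 2.935 1.955
v 2.334 2.758 3.357
v 4.019 2.892 2.277
v 2.676 2.715 3.679
v 4.328 3.057 2.594
v 2.984 2.879 3.996
v 4.542 3.396 2.842
v 3.199 3.218 4.244
v 3.633 -3.221 -4.267
v 3.973 -3.356 -3.804
v 3.487 -2.474 -3.19
v 3.147 -2.339 -3.653
v 4.12 -3.183 -3.936
v 3.633 -2.301 -3.322
v 4.171 -3.017 -4.134
v 3.684 -2.136 -3.519
v 4.115 -2.892 -4.358
v 3.628 -2.01 -3.743
v 3.964 -2.832 -4.564
v 3.477 -1.95 -3.949
v 3.747 -2.849 -4.711
v 3.26 -1.967 -4.096
v 3.508 -2.939 -4.771
v 3.021 -2.058 -4.156
v 3.293 -3.086 -4.73
v 2.807 -2.204 -4.116
v 3.147 -3.259 -4.598
v 2.66 -2.377 -3.984
v 3.096 -3.424 -4.401
v 2.609 -2.543 -3.786
v 3.152 -3.55 -4.177
v 2.665 -2.668 -3.562
v 3.303 -3.61 -3.971
v 2.816 -2.728 -3.356
v 3.52 -3.593 -3.824
v 3.033 -2.711 -3.209
v 3.759 -3.502 -3.764
v 3.272 -2.621 -3.149
v -3.023 2.496 2.07
v -3.176 2.644 2.872
v -2.244 3.486 2.035
v -2.396 3.633 2.838
v -2.084 1.767 2.382
v -2.236 1.914 3.185
v -1.304 2.756 2.348
v -1.457 2.904 3.15
v -2.537 -0.808 0.463
v -4.248 -1.428 1.469
v -2.579 1.045 1.531
v -4.291 0.426 2.538
v -1.889 -1.266 1.282
v -3.601 -1.885 2.289
v -1.932 0.588 2.351
v -3.643 -0.032 3.357
v -0.197 -1.812 1.24
v 0.37 -1.535 1.039
v -0.21 -2.425 0.361
v 0.357 -2.148 0.16
v 0.353 -2.548 0.688
v 0.361 -2.169 1.231
v -0.201 -1.791 0.169
v -0.193 -1.412 0.712
v 0.367 -1.522 0.377
v 0.71 -1.989 0.697
v -0.55 -1.971 0.703
v -0.207 -2.438 1.023
v 0.088 -1.62 1.217
v 0.072 -2.34 0.183
v 0.07 -2.575 0.493
v 0.403 -2.412 0.375
v 0.083 -1.993 1.33
v 0.416 -1.83 1.211
v 0.406 -2.425 1.005
v -0.256 -2.13 0.189
v 0.077 -1.967 0.07
v -0.243 -1.548 1.025
v 0.09 -1.385 0.907
v -0.246 -1.535 0.395
v 0.419 -1.449 0.709
v 0.412 -1.809 0.192
v 0.084 -1.6 0.198
v 0.088 -1.377 0.517
v 0.621 -1.724 0.898
v 0.613 -2.084 0.381
v 0.611 -2.319 0.691
v 0.616 -2.097 1.011
v 0.619 -1.716 0.508
v -0.453 -1.876 1.019
v -0.461 -2.236 0.502
v -0.456 -1.863 0.389
v -0.451 -1.641 0.709
v -0.252 -2.151 1.208
v -0.259 -2.511 0.691
v 0.072 -2.583 0.883
v 0.076 -2.36 1.202
v -0.459 -2.244 0.892
f 2 1 5
f 2 5 3
f 3 5 6
f 3 6 4
f 5 1 7
f 5 7 6
f 6 7 8
f 6 8 4
f 7 1 9
f 7 9 8
f 8 9 10
f 8 10 4
f 9 1 11
f 9 11 10
f 10 11 12
f 10 12 4
f 11 1 13
f 11 13 12
f 12 13 14
f 12 14 4
f 13 1 15
f 13 15 14
f 14 15 16
f 14 16 4
f 15 1 17
f 15 17 16
f 16 17 18
f 16 18 4
f 17 1 19
f 17 19 18
f 18 19 20
f 18 20 4
f 19 1 21
f 19 21 20
f 20 21 22
f 20 22 4
f 21 1 23
f 21 23 22
f 22 23 24
f 22 24 4
f 23 1 25
f 23 25 24
f 24 25 26
f 24 26 4
f 25 1 27
f 25 27 26
f 26 27 28
f 26 28 4
f 27 1 29
f 27 29 28
f 28 29 30
f 28 30 4
f 29 1 2
f 29 2 30
f 30 2 3
f 30 3 4
f 32 31 35
f 32 35 33
f 33 35 36
f 33 36 34
f 35 31 37
f 35 37 36
f 36 37 38
f 36 38 34
f 37 31 39
f 37 39 38
f 38 39 40
f 38 40 34
f 39 31 41
f 39 41 40
f 40 41 42
f 40 42 34
f 41 31 43
f 41 43 42
f 42 43 44
f 42 44 34
f 43 31 45
f 43 45 44
f 44 45 46
f 44 46 34
f 45 31 47
f 45 47 46
f 46 47 48
f 46 48 34
f 47 31 49
f 47 49 48
f 48 49 50
f 48 50 34
f 49 31 51
f 49 51 50
f 50 51 52
f 50 52 34
f 51 31 53
f 51 53 52
f 52 53 54
f 52 54 34
f 53 31 55
f 53 55 54
f 54 55 56
f 54 56 34
f 55 31 57
f 55 57 56
f 56 57 58
f 56 58 34
f 57 31 59
f 57 59 58
f 58 59 60
f 58 60 34
f 59 31 32
f 59 32 60
f 60 32 33
f 60 33 34
f 62 64 61
f 65 62 61
f 61 64 63
f 63 65 61
f 62 68 64
f 66 62 65
f 66 68 62
f 64 68 63
f 67 65 63
f 63 68 67
f 67 66 65
f 68 66 67
f 70 72 69
f 73 70 69
f 69 72 71
f 71 73 69
f 70 76 72
f 74 70 73
f 74 76 70
f 72 76 71
f 75 73 71
f 71 76 75
f 75 74 73
f 76 74 75
f 77 114 93
f 114 88 117
f 93 117 82
f 114 117 93
f 77 93 89
f 93 82 94
f 89 94 78
f 93 94 89
f 77 89 98
f 89 78 99
f 98 99 84
f 89 99 98
f 77 98 110
f 98 84 113
f 110 113 87
f 98 113 110
f 77 110 114
f 110 87 118
f 114 118 88
f 110 118 114
f 78 94 105
f 94 82 108
f 105 108 86
f 94 108 105
f 82 117 95
f 117 88 116
f 95 116 81
f 117 116 95
f 88 118 115
f 118 87 111
f 115 111 79
f 118 111 115
f 87 113 112
f 113 84 100
f 112 100 83
f 113 100 112
f 84 99 104
f 99 78 101
f 104 101 85
f 99 101 104
f 80 106 92
f 106 86 107
f 92 107 81
f 106 107 92
f 80 92 90
f 92 81 91
f 90 91 79
f 92 91 90
f 80 90 97
f 90 79 96
f 97 96 83
f 90 96 97
f 80 97 102
f 97 83 103
f 102 103 85
f 97 103 102
f 80 102 106
f 102 85 109
f 106 109 86
f 102 109 106
f 81 107 95
f 107 86 108
f 95 108 82
f 107 108 95
f 79 91 115
f 91 81 116
f 115 116 88
f 91 116 115
f 83 96 112
f 96 79 111
f 112 111 87
f 96 111 112
f 85 103 104
f 103 83 100
f 104 100 84
f 103 100 104
f 86 109 105
f 109 85 101
f 105 101 78
f 109 101 105



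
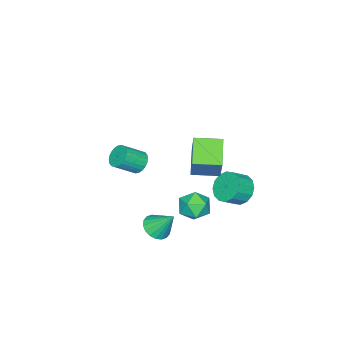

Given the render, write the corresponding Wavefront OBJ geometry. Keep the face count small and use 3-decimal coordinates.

v -2.277 1.127 -2.784
v -1.651 1.608 -3.509
v -1.129 -0.168 -2.651
v -0.503 0.313 -3.376
v -0.627 0.747 -2.403
v -1.337 1.547 -2.485
v -1.443 -0.107 -3.675
v -2.153 0.693 -3.757
v -1.135 0.845 -4.06
v -0.631 1.373 -3.274
v -2.149 0.067 -2.886
v -1.645 0.595 -2.1
v 3.215 1.389 -1.405
v 3.874 0.959 -1.011
v 3.105 2.451 -0.055
v 4.061 1.236 -1.215
v 4.08 1.545 -1.456
v 3.928 1.822 -1.686
v 3.635 2.014 -1.861
v 3.258 2.082 -1.946
v 2.873 2.013 -1.923
v 2.556 1.82 -1.798
v 2.37 1.542 -1.594
v 2.351 1.234 -1.353
v 2.503 0.957 -1.123
v 2.796 0.765 -0.948
v 3.173 0.697 -0.863
v 3.557 0.766 -0.886
v 1.666 2.541 2.536
v 0.377 1.735 3.481
v 0.782 3.859 2.453
v -0.508 3.054 3.398
v 2.548 3.246 4.342
v 1.258 2.441 5.287
v 1.663 4.565 4.259
v 0.374 3.759 5.204
v -1.238 -3.034 -0.877
v -0.665 -2.859 -1.392
v 0.392 -3.57 -0.457
v -0.182 -3.746 0.057
v -0.66 -2.611 -1.209
v 0.397 -3.322 -0.274
v -0.742 -2.427 -0.975
v 0.314 -3.139 -0.041
v -0.901 -2.336 -0.727
v 0.156 -3.048 0.208
v -1.11 -2.351 -0.502
v -0.054 -3.063 0.433
v -1.339 -2.47 -0.334
v -0.283 -3.182 0.601
v -1.553 -2.675 -0.248
v -0.497 -3.387 0.687
v -1.719 -2.935 -0.258
v -0.663 -3.647 0.676
v -1.812 -3.21 -0.363
v -0.755 -3.921 0.572
v -1.817 -3.458 -0.546
v -0.76 -4.169 0.389
v -1.734 -3.641 -0.779
v -0.678 -4.353 0.155
v -1.576 -3.732 -1.028
v -0.519 -4.444 -0.093
v -1.366 -3.717 -1.253
v -0.31 -4.429 -0.318
v -1.137 -3.598 -1.421
v -0.081 -4.31 -0.486
v -0.923 -3.393 -1.507
v 0.133 -4.105 -0.572
v -0.757 -3.133 -1.496
v 0.299 -3.845 -0.562
v -4.4 1.877 -3.137
v -4.01 1.33 -3.97
v -3.11 0.916 -3.276
v -3.5 1.463 -2.443
v -3.763 1.825 -3.995
v -2.862 1.411 -3.301
v -3.687 2.334 -3.79
v -2.786 1.92 -3.096
v -3.801 2.721 -3.41
v -2.901 2.306 -2.716
v -4.077 2.881 -2.957
v -3.176 2.467 -2.263
v -4.439 2.773 -2.552
v -3.538 2.358 -1.858
v -4.79 2.424 -2.304
v -3.89 2.01 -1.61
v -5.038 1.929 -2.279
v -4.137 1.515 -1.585
v -5.114 1.42 -2.484
v -4.213 1.006 -1.79
v -4.999 1.034 -2.864
v -4.099 0.619 -2.17
v -4.724 0.873 -3.317
v -3.823 0.459 -2.623
v -4.362 0.982 -3.722
v -3.461 0.567 -3.028
f 1 12 6
f 1 6 2
f 1 2 8
f 1 8 11
f 1 11 12
f 2 6 10
f 6 12 5
f 12 11 3
f 11 8 7
f 8 2 9
f 4 10 5
f 4 5 3
f 4 3 7
f 4 7 9
f 4 9 10
f 5 10 6
f 3 5 12
f 7 3 11
f 9 7 8
f 10 9 2
f 14 13 16
f 14 16 15
f 16 13 17
f 16 17 15
f 17 13 18
f 17 18 15
f 18 13 19
f 18 19 15
f 19 13 20
f 19 20 15
f 20 13 21
f 20 21 15
f 21 13 22
f 21 22 15
f 22 13 23
f 22 23 15
f 23 13 24
f 23 24 15
f 24 13 25
f 24 25 15
f 25 13 26
f 25 26 15
f 26 13 27
f 26 27 15
f 27 13 28
f 27 28 15
f 28 13 14
f 28 14 15
f 30 32 29
f 33 30 29
f 29 32 31
f 31 33 29
f 30 36 32
f 34 30 33
f 34 36 30
f 32 36 31
f 35 33 31
f 31 36 35
f 35 34 33
f 36 34 35
f 38 37 41
f 38 41 39
f 39 41 42
f 39 42 40
f 41 37 43
f 41 43 42
f 42 43 44
f 42 44 40
f 43 37 45
f 43 45 44
f 44 45 46
f 44 46 40
f 45 37 47
f 45 47 46
f 46 47 48
f 46 48 40
f 47 37 49
f 47 49 48
f 48 49 50
f 48 50 40
f 49 37 51
f 49 51 50
f 50 51 52
f 50 52 40
f 51 37 53
f 51 53 52
f 52 53 54
f 52 54 40
f 53 37 55
f 53 55 54
f 54 55 56
f 54 56 40
f 55 37 57
f 55 57 56
f 56 57 58
f 56 58 40
f 57 37 59
f 57 59 58
f 58 59 60
f 58 60 40
f 59 37 61
f 59 61 60
f 60 61 62
f 60 62 40
f 61 37 63
f 61 63 62
f 62 63 64
f 62 64 40
f 63 37 65
f 63 65 64
f 64 65 66
f 64 66 40
f 65 37 67
f 65 67 66
f 66 67 68
f 66 68 40
f 67 37 69
f 67 69 68
f 68 69 70
f 68 70 40
f 69 37 38
f 69 38 70
f 70 38 39
f 70 39 40
f 72 71 75
f 72 75 73
f 73 75 76
f 73 76 74
f 75 71 77
f 75 77 76
f 76 77 78
f 76 78 74
f 77 71 79
f 77 79 78
f 78 79 80
f 78 80 74
f 79 71 81
f 79 81 80
f 80 81 82
f 80 82 74
f 81 71 83
f 81 83 82
f 82 83 84
f 82 84 74
f 83 71 85
f 83 85 84
f 84 85 86
f 84 86 74
f 85 71 87
f 85 87 86
f 86 87 88
f 86 88 74
f 87 71 89
f 87 89 88
f 88 89 90
f 88 90 74
f 89 71 91
f 89 91 90
f 90 91 92
f 90 92 74
f 91 71 93
f 91 93 92
f 92 93 94
f 92 94 74
f 93 71 95
f 93 95 94
f 94 95 96
f 94 96 74
f 95 71 72
f 95 72 96
f 96 72 73
f 96 73 74



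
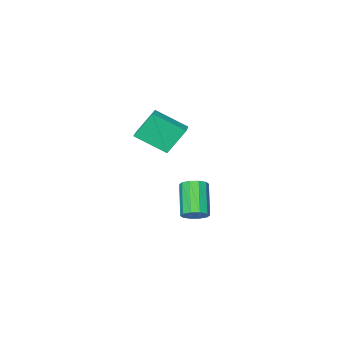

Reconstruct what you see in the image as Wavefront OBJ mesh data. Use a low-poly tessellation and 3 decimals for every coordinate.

v -2.577 -1.412 -2.852
v -1.909 -1.495 -2.596
v -2.655 -2.552 -0.993
v -3.323 -2.468 -1.248
v -2.076 -1.119 -2.426
v -2.821 -2.176 -0.822
v -2.434 -0.855 -2.418
v -3.179 -1.912 -0.815
v -2.847 -0.803 -2.576
v -3.592 -1.86 -0.973
v -3.157 -0.984 -2.839
v -3.902 -2.041 -1.236
v -3.245 -1.328 -3.107
v -3.991 -2.385 -1.504
v -3.079 -1.704 -3.278
v -3.824 -2.761 -1.674
v -2.721 -1.968 -3.285
v -3.466 -3.025 -1.682
v -2.308 -2.02 -3.127
v -3.053 -3.077 -1.524
v -1.998 -1.839 -2.864
v -2.743 -2.896 -1.261
v 0.205 -2.379 3.053
v -0.625 -2 4.405
v -0.876 -1.217 2.064
v -1.706 -0.839 3.415
v 1.226 -1.181 3.345
v 0.396 -0.803 4.696
v 0.145 -0.02 2.355
v -0.685 0.359 3.707
f 2 1 5
f 2 5 3
f 3 5 6
f 3 6 4
f 5 1 7
f 5 7 6
f 6 7 8
f 6 8 4
f 7 1 9
f 7 9 8
f 8 9 10
f 8 10 4
f 9 1 11
f 9 11 10
f 10 11 12
f 10 12 4
f 11 1 13
f 11 13 12
f 12 13 14
f 12 14 4
f 13 1 15
f 13 15 14
f 14 15 16
f 14 16 4
f 15 1 17
f 15 17 16
f 16 17 18
f 16 18 4
f 17 1 19
f 17 19 18
f 18 19 20
f 18 20 4
f 19 1 21
f 19 21 20
f 20 21 22
f 20 22 4
f 21 1 2
f 21 2 22
f 22 2 3
f 22 3 4
f 24 26 23
f 27 24 23
f 23 26 25
f 25 27 23
f 24 30 26
f 28 24 27
f 28 30 24
f 26 30 25
f 29 27 25
f 25 30 29
f 29 28 27
f 30 28 29



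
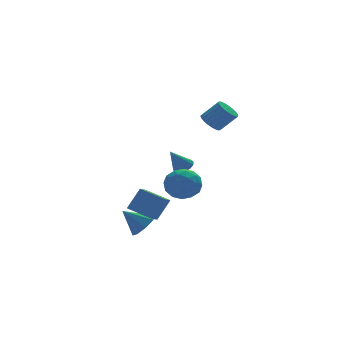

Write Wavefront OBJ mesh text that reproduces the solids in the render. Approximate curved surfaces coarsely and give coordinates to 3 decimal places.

v -2.738 -4.365 -2.876
v -1.892 -4.274 -1.51
v -3.803 -3.203 -2.295
v -2.957 -3.111 -0.928
v -2.063 -3.509 -3.352
v -1.217 -3.417 -1.985
v -3.128 -2.346 -2.77
v -2.282 -2.255 -1.404
v -2.283 -2.01 -4.356
v -1.585 -2.036 -3.654
v -3.397 -1.43 -3.224
v -1.607 -1.371 -4.017
v -2.025 -1.08 -4.578
v -2.595 -1.334 -5.009
v -2.981 -1.984 -5.057
v -2.959 -2.649 -4.694
v -2.541 -2.939 -4.133
v -1.971 -2.685 -3.702
v -0.23 -1.165 -1.703
v 0.582 -1.845 -2.286
v -0.382 -2.535 -0.314
v 0.43 -3.215 -0.897
v 0.774 -2.184 -0.368
v 0.868 -1.337 -1.226
v -0.668 -3.043 -1.374
v -0.574 -2.196 -2.232
v 0.311 -3.006 -2.082
v 1.202 -2.476 -1.461
v -1.002 -1.904 -1.139
v -0.111 -1.374 -0.518
v 0.19 -1.385 -2.116
v 0.01 -2.995 -0.484
v 0.213 -2.389 -0.173
v 0.69 -2.789 -0.516
v 0.358 -1.086 -1.493
v 0.835 -1.486 -1.836
v 0.948 -1.685 -0.709
v -0.635 -2.894 -0.764
v -0.158 -3.294 -1.107
v -0.49 -1.591 -2.084
v -0.013 -1.991 -2.427
v -0.748 -2.695 -1.891
v 0.507 -2.467 -2.339
v 0.418 -3.272 -1.523
v -0.228 -3.171 -1.803
v -0.172 -2.673 -2.307
v 1.031 -2.155 -1.974
v 0.942 -2.961 -1.158
v 1.144 -2.354 -0.847
v 1.199 -1.857 -1.351
v 0.872 -2.838 -1.854
v -0.742 -1.419 -1.442
v -0.831 -2.225 -0.626
v -0.999 -2.523 -1.249
v -0.944 -2.026 -1.753
v -0.218 -1.108 -1.077
v -0.307 -1.913 -0.261
v 0.372 -1.707 -0.293
v 0.428 -1.209 -0.797
v -0.672 -1.542 -0.746
v 1.391 0.755 -1.009
v 1.945 0.5 -0.665
v 0.449 0.565 0.369
v 1.961 0.83 -0.609
v 1.846 1.143 -0.645
v 1.627 1.367 -0.763
v 1.353 1.451 -0.938
v 1.089 1.375 -1.13
v 0.894 1.158 -1.293
v 0.812 0.848 -1.392
v 0.863 0.517 -1.403
v 1.035 0.241 -1.323
v 1.289 0.082 -1.172
v 1.566 0.078 -0.983
v 1.803 0.229 -0.8
v 2.196 -1.381 3.091
v 2.829 -1.117 2.679
v 3.757 -1.594 3.797
v 3.124 -1.859 4.209
v 2.748 -0.85 2.86
v 3.676 -1.327 3.979
v 2.571 -0.675 3.081
v 3.499 -1.152 4.2
v 2.33 -0.622 3.304
v 3.258 -1.099 4.422
v 2.065 -0.7 3.49
v 2.993 -1.178 4.608
v 1.823 -0.896 3.607
v 2.752 -1.374 4.725
v 1.646 -1.176 3.634
v 2.574 -1.654 4.753
v 1.564 -1.492 3.568
v 2.492 -1.969 4.687
v 1.591 -1.788 3.419
v 2.519 -2.266 4.538
v 1.722 -2.014 3.214
v 2.65 -2.492 4.332
v 1.936 -2.131 2.987
v 2.864 -2.608 4.105
v 2.194 -2.118 2.778
v 3.122 -2.595 3.897
v 2.453 -1.977 2.623
v 3.381 -2.455 3.742
v 2.668 -1.734 2.549
v 3.596 -2.211 3.668
v 2.8 -1.429 2.569
v 3.728 -1.907 3.687
f 2 4 1
f 5 2 1
f 1 4 3
f 3 5 1
f 2 8 4
f 6 2 5
f 6 8 2
f 4 8 3
f 7 5 3
f 3 8 7
f 7 6 5
f 8 6 7
f 10 9 12
f 10 12 11
f 12 9 13
f 12 13 11
f 13 9 14
f 13 14 11
f 14 9 15
f 14 15 11
f 15 9 16
f 15 16 11
f 16 9 17
f 16 17 11
f 17 9 18
f 17 18 11
f 18 9 10
f 18 10 11
f 19 56 35
f 56 30 59
f 35 59 24
f 56 59 35
f 19 35 31
f 35 24 36
f 31 36 20
f 35 36 31
f 19 31 40
f 31 20 41
f 40 41 26
f 31 41 40
f 19 40 52
f 40 26 55
f 52 55 29
f 40 55 52
f 19 52 56
f 52 29 60
f 56 60 30
f 52 60 56
f 20 36 47
f 36 24 50
f 47 50 28
f 36 50 47
f 24 59 37
f 59 30 58
f 37 58 23
f 59 58 37
f 30 60 57
f 60 29 53
f 57 53 21
f 60 53 57
f 29 55 54
f 55 26 42
f 54 42 25
f 55 42 54
f 26 41 46
f 41 20 43
f 46 43 27
f 41 43 46
f 22 48 34
f 48 28 49
f 34 49 23
f 48 49 34
f 22 34 32
f 34 23 33
f 32 33 21
f 34 33 32
f 22 32 39
f 32 21 38
f 39 38 25
f 32 38 39
f 22 39 44
f 39 25 45
f 44 45 27
f 39 45 44
f 22 44 48
f 44 27 51
f 48 51 28
f 44 51 48
f 23 49 37
f 49 28 50
f 37 50 24
f 49 50 37
f 21 33 57
f 33 23 58
f 57 58 30
f 33 58 57
f 25 38 54
f 38 21 53
f 54 53 29
f 38 53 54
f 27 45 46
f 45 25 42
f 46 42 26
f 45 42 46
f 28 51 47
f 51 27 43
f 47 43 20
f 51 43 47
f 62 61 64
f 62 64 63
f 64 61 65
f 64 65 63
f 65 61 66
f 65 66 63
f 66 61 67
f 66 67 63
f 67 61 68
f 67 68 63
f 68 61 69
f 68 69 63
f 69 61 70
f 69 70 63
f 70 61 71
f 70 71 63
f 71 61 72
f 71 72 63
f 72 61 73
f 72 73 63
f 73 61 74
f 73 74 63
f 74 61 75
f 74 75 63
f 75 61 62
f 75 62 63
f 77 76 80
f 77 80 78
f 78 80 81
f 78 81 79
f 80 76 82
f 80 82 81
f 81 82 83
f 81 83 79
f 82 76 84
f 82 84 83
f 83 84 85
f 83 85 79
f 84 76 86
f 84 86 85
f 85 86 87
f 85 87 79
f 86 76 88
f 86 88 87
f 87 88 89
f 87 89 79
f 88 76 90
f 88 90 89
f 89 90 91
f 89 91 79
f 90 76 92
f 90 92 91
f 91 92 93
f 91 93 79
f 92 76 94
f 92 94 93
f 93 94 95
f 93 95 79
f 94 76 96
f 94 96 95
f 95 96 97
f 95 97 79
f 96 76 98
f 96 98 97
f 97 98 99
f 97 99 79
f 98 76 100
f 98 100 99
f 99 100 101
f 99 101 79
f 100 76 102
f 100 102 101
f 101 102 103
f 101 103 79
f 102 76 104
f 102 104 103
f 103 104 105
f 103 105 79
f 104 76 106
f 104 106 105
f 105 106 107
f 105 107 79
f 106 76 77
f 106 77 107
f 107 77 78
f 107 78 79



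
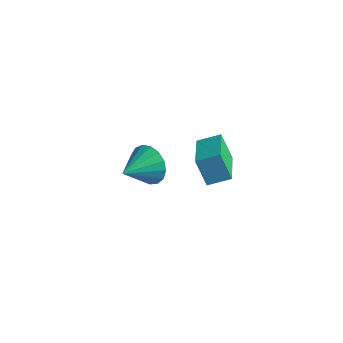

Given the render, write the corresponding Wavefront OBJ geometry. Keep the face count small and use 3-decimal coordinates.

v -1.273 0.679 -1.491
v -0.899 0.323 -2.37
v -1.427 -0.819 -0.949
v -0.504 0.383 -2.091
v -0.284 0.511 -1.674
v -0.291 0.678 -1.215
v -0.523 0.845 -0.819
v -0.927 0.973 -0.577
v -1.411 1.035 -0.545
v -1.862 1.015 -0.728
v -2.179 0.917 -1.087
v -2.289 0.766 -1.538
v -2.165 0.594 -1.978
v -1.838 0.442 -2.306
v -1.381 0.344 -2.448
v 2.742 -0.361 2.272
v 2.129 -0.331 3.429
v 3.448 0.314 2.628
v 2.835 0.344 3.786
v 3.845 -1.844 2.894
v 3.232 -1.814 4.052
v 4.551 -1.169 3.251
v 3.938 -1.139 4.408
f 2 1 4
f 2 4 3
f 4 1 5
f 4 5 3
f 5 1 6
f 5 6 3
f 6 1 7
f 6 7 3
f 7 1 8
f 7 8 3
f 8 1 9
f 8 9 3
f 9 1 10
f 9 10 3
f 10 1 11
f 10 11 3
f 11 1 12
f 11 12 3
f 12 1 13
f 12 13 3
f 13 1 14
f 13 14 3
f 14 1 15
f 14 15 3
f 15 1 2
f 15 2 3
f 17 19 16
f 20 17 16
f 16 19 18
f 18 20 16
f 17 23 19
f 21 17 20
f 21 23 17
f 19 23 18
f 22 20 18
f 18 23 22
f 22 21 20
f 23 21 22



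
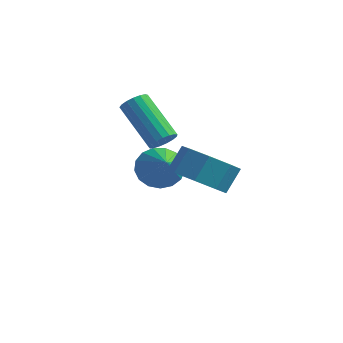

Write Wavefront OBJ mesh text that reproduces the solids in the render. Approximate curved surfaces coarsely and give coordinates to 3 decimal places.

v 0.132 -0.082 -0.169
v 0.517 0.024 0.223
v -0.947 0.749 1.462
v -1.332 0.642 1.069
v 0.507 0.25 0.08
v -0.957 0.975 1.318
v 0.412 0.4 -0.121
v -1.052 1.125 1.118
v 0.252 0.44 -0.332
v -1.212 1.164 0.906
v 0.065 0.359 -0.507
v -1.399 1.084 0.732
v -0.107 0.178 -0.604
v -1.571 0.903 0.635
v -0.224 -0.063 -0.601
v -1.688 0.662 0.637
v -0.259 -0.308 -0.5
v -1.724 0.416 0.739
v -0.205 -0.502 -0.322
v -1.669 0.222 0.916
v -0.074 -0.6 -0.11
v -1.538 0.125 1.128
v 0.105 -0.579 0.089
v -1.36 0.146 1.327
v 0.289 -0.444 0.228
v -1.175 0.281 1.467
v 0.438 -0.226 0.277
v -1.026 0.498 1.515
v -0.484 0.912 -2.217
v 0.104 0.685 -2.86
v 0.244 -0.072 -1.203
v 0.289 1.022 -2.665
v 0.297 1.334 -2.368
v 0.126 1.549 -2.037
v -0.185 1.619 -1.746
v -0.564 1.526 -1.564
v -0.925 1.293 -1.531
v -1.185 0.973 -1.656
v -1.284 0.639 -1.909
v -1.2 0.367 -2.232
v -0.952 0.22 -2.553
v -0.597 0.232 -2.796
v -0.216 0.4 -2.907
v 2.674 -2.95 0.153
v 3.161 -2.294 -0.507
v 3.374 -1.634 0.308
v 2.886 -2.29 0.967
v 2.377 -2.132 -0.434
v 2.59 -1.471 0.38
v 1.767 -2.448 -0.018
v 1.98 -1.788 0.797
v 1.688 -3.059 0.499
v 1.901 -2.399 1.313
v 2.186 -3.606 0.812
v 2.399 -2.946 1.627
v 2.97 -3.769 0.74
v 3.183 -3.108 1.554
v 3.58 -3.452 0.323
v 3.793 -2.792 1.138
v 3.659 -2.841 -0.193
v 3.872 -2.181 0.621
f 2 1 5
f 2 5 3
f 3 5 6
f 3 6 4
f 5 1 7
f 5 7 6
f 6 7 8
f 6 8 4
f 7 1 9
f 7 9 8
f 8 9 10
f 8 10 4
f 9 1 11
f 9 11 10
f 10 11 12
f 10 12 4
f 11 1 13
f 11 13 12
f 12 13 14
f 12 14 4
f 13 1 15
f 13 15 14
f 14 15 16
f 14 16 4
f 15 1 17
f 15 17 16
f 16 17 18
f 16 18 4
f 17 1 19
f 17 19 18
f 18 19 20
f 18 20 4
f 19 1 21
f 19 21 20
f 20 21 22
f 20 22 4
f 21 1 23
f 21 23 22
f 22 23 24
f 22 24 4
f 23 1 25
f 23 25 24
f 24 25 26
f 24 26 4
f 25 1 27
f 25 27 26
f 26 27 28
f 26 28 4
f 27 1 2
f 27 2 28
f 28 2 3
f 28 3 4
f 30 29 32
f 30 32 31
f 32 29 33
f 32 33 31
f 33 29 34
f 33 34 31
f 34 29 35
f 34 35 31
f 35 29 36
f 35 36 31
f 36 29 37
f 36 37 31
f 37 29 38
f 37 38 31
f 38 29 39
f 38 39 31
f 39 29 40
f 39 40 31
f 40 29 41
f 40 41 31
f 41 29 42
f 41 42 31
f 42 29 43
f 42 43 31
f 43 29 30
f 43 30 31
f 45 44 48
f 45 48 46
f 46 48 49
f 46 49 47
f 48 44 50
f 48 50 49
f 49 50 51
f 49 51 47
f 50 44 52
f 50 52 51
f 51 52 53
f 51 53 47
f 52 44 54
f 52 54 53
f 53 54 55
f 53 55 47
f 54 44 56
f 54 56 55
f 55 56 57
f 55 57 47
f 56 44 58
f 56 58 57
f 57 58 59
f 57 59 47
f 58 44 60
f 58 60 59
f 59 60 61
f 59 61 47
f 60 44 45
f 60 45 61
f 61 45 46
f 61 46 47



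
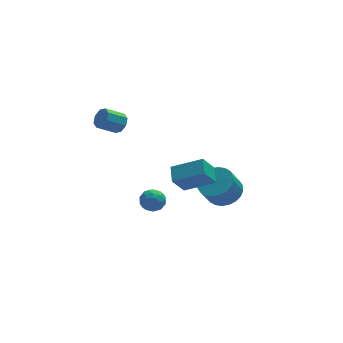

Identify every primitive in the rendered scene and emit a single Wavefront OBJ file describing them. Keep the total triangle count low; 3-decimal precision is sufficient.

v -1.591 0.102 3.001
v -1.321 0.337 3.457
v -2.238 0.234 4.055
v -2.509 -0.002 3.599
v -1.521 0.641 3.202
v -2.438 0.538 3.801
v -1.762 0.629 2.83
v -2.679 0.526 3.428
v -1.904 0.308 2.558
v -2.821 0.205 3.156
v -1.862 -0.134 2.545
v -2.779 -0.237 3.143
v -1.662 -0.438 2.799
v -2.579 -0.541 3.398
v -1.421 -0.426 3.172
v -2.338 -0.529 3.77
v -1.279 -0.105 3.444
v -2.196 -0.208 4.042
v 0.205 -2.696 0.583
v 1.595 -3.257 1.296
v 0.348 -1.851 0.969
v 1.738 -2.412 1.682
v 0.862 -2.348 -0.422
v 2.252 -2.909 0.291
v 1.005 -1.503 -0.036
v 2.395 -2.064 0.677
v 3.703 0.755 -3.318
v 4.29 -0.001 -3.245
v 3.705 -0.35 -2.149
v 3.117 0.405 -2.222
v 4.483 0.26 -3.058
v 3.898 -0.089 -1.963
v 4.558 0.596 -2.911
v 3.973 0.247 -1.816
v 4.502 0.957 -2.826
v 3.917 0.608 -1.731
v 4.325 1.287 -2.816
v 3.739 0.937 -1.72
v 4.052 1.535 -2.882
v 3.467 1.186 -1.787
v 3.727 1.665 -3.014
v 3.142 1.316 -1.919
v 3.398 1.656 -3.193
v 2.813 1.307 -2.098
v 3.115 1.51 -3.391
v 2.53 1.161 -2.295
v 2.922 1.249 -3.577
v 2.337 0.9 -2.482
v 2.847 0.913 -3.724
v 2.262 0.564 -2.629
v 2.903 0.552 -3.809
v 2.318 0.203 -2.714
v 3.081 0.223 -3.82
v 2.495 -0.127 -2.724
v 3.353 -0.026 -3.753
v 2.768 -0.375 -2.658
v 3.678 -0.156 -3.621
v 3.093 -0.505 -2.526
v 4.007 -0.147 -3.442
v 3.422 -0.496 -2.347
v -0.219 -1.13 -1.241
v 0.087 -1.578 -1.64
v -1.047 -1.822 -1.1
v -0.741 -2.27 -1.499
v -0.484 -2.127 -0.893
v 0.028 -1.699 -0.981
v -0.988 -1.701 -1.759
v -0.476 -1.273 -1.847
v -0.388 -1.93 -1.96
v -0.077 -2.194 -1.425
v -0.883 -1.206 -1.315
v -0.572 -1.47 -0.78
v 0.007 -1.293 -1.453
v -0.967 -2.107 -1.287
v -0.816 -2.023 -0.931
v -0.636 -2.286 -1.165
v -0.028 -1.364 -1.066
v 0.152 -1.628 -1.3
v -0.184 -1.951 -0.861
v -1.112 -1.772 -1.44
v -0.932 -2.036 -1.674
v -0.324 -1.114 -1.575
v -0.144 -1.377 -1.809
v -0.776 -1.449 -1.879
v -0.093 -1.763 -1.876
v -0.58 -2.17 -1.792
v -0.725 -1.836 -1.946
v -0.424 -1.584 -1.997
v 0.09 -1.918 -1.561
v -0.396 -2.325 -1.478
v -0.245 -2.241 -1.122
v 0.056 -1.99 -1.174
v -0.189 -2.126 -1.749
v -0.564 -1.075 -1.262
v -1.05 -1.482 -1.179
v -1.016 -1.41 -1.566
v -0.715 -1.159 -1.618
v -0.38 -1.23 -0.948
v -0.867 -1.637 -0.864
v -0.536 -1.816 -0.743
v -0.235 -1.564 -0.794
v -0.771 -1.274 -0.991
f 2 1 5
f 2 5 3
f 3 5 6
f 3 6 4
f 5 1 7
f 5 7 6
f 6 7 8
f 6 8 4
f 7 1 9
f 7 9 8
f 8 9 10
f 8 10 4
f 9 1 11
f 9 11 10
f 10 11 12
f 10 12 4
f 11 1 13
f 11 13 12
f 12 13 14
f 12 14 4
f 13 1 15
f 13 15 14
f 14 15 16
f 14 16 4
f 15 1 17
f 15 17 16
f 16 17 18
f 16 18 4
f 17 1 2
f 17 2 18
f 18 2 3
f 18 3 4
f 20 22 19
f 23 20 19
f 19 22 21
f 21 23 19
f 20 26 22
f 24 20 23
f 24 26 20
f 22 26 21
f 25 23 21
f 21 26 25
f 25 24 23
f 26 24 25
f 28 27 31
f 28 31 29
f 29 31 32
f 29 32 30
f 31 27 33
f 31 33 32
f 32 33 34
f 32 34 30
f 33 27 35
f 33 35 34
f 34 35 36
f 34 36 30
f 35 27 37
f 35 37 36
f 36 37 38
f 36 38 30
f 37 27 39
f 37 39 38
f 38 39 40
f 38 40 30
f 39 27 41
f 39 41 40
f 40 41 42
f 40 42 30
f 41 27 43
f 41 43 42
f 42 43 44
f 42 44 30
f 43 27 45
f 43 45 44
f 44 45 46
f 44 46 30
f 45 27 47
f 45 47 46
f 46 47 48
f 46 48 30
f 47 27 49
f 47 49 48
f 48 49 50
f 48 50 30
f 49 27 51
f 49 51 50
f 50 51 52
f 50 52 30
f 51 27 53
f 51 53 52
f 52 53 54
f 52 54 30
f 53 27 55
f 53 55 54
f 54 55 56
f 54 56 30
f 55 27 57
f 55 57 56
f 56 57 58
f 56 58 30
f 57 27 59
f 57 59 58
f 58 59 60
f 58 60 30
f 59 27 28
f 59 28 60
f 60 28 29
f 60 29 30
f 61 98 77
f 98 72 101
f 77 101 66
f 98 101 77
f 61 77 73
f 77 66 78
f 73 78 62
f 77 78 73
f 61 73 82
f 73 62 83
f 82 83 68
f 73 83 82
f 61 82 94
f 82 68 97
f 94 97 71
f 82 97 94
f 61 94 98
f 94 71 102
f 98 102 72
f 94 102 98
f 62 78 89
f 78 66 92
f 89 92 70
f 78 92 89
f 66 101 79
f 101 72 100
f 79 100 65
f 101 100 79
f 72 102 99
f 102 71 95
f 99 95 63
f 102 95 99
f 71 97 96
f 97 68 84
f 96 84 67
f 97 84 96
f 68 83 88
f 83 62 85
f 88 85 69
f 83 85 88
f 64 90 76
f 90 70 91
f 76 91 65
f 90 91 76
f 64 76 74
f 76 65 75
f 74 75 63
f 76 75 74
f 64 74 81
f 74 63 80
f 81 80 67
f 74 80 81
f 64 81 86
f 81 67 87
f 86 87 69
f 81 87 86
f 64 86 90
f 86 69 93
f 90 93 70
f 86 93 90
f 65 91 79
f 91 70 92
f 79 92 66
f 91 92 79
f 63 75 99
f 75 65 100
f 99 100 72
f 75 100 99
f 67 80 96
f 80 63 95
f 96 95 71
f 80 95 96
f 69 87 88
f 87 67 84
f 88 84 68
f 87 84 88
f 70 93 89
f 93 69 85
f 89 85 62
f 93 85 89



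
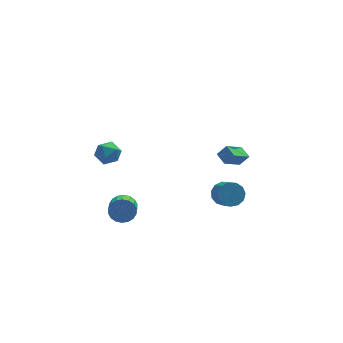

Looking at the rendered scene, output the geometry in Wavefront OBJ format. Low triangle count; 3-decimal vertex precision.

v 2.414 -2.9 -3.503
v 3.045 -3.133 -3.937
v 3.176 -4.093 -3.23
v 2.546 -3.86 -2.797
v 3.207 -2.869 -3.609
v 3.338 -3.83 -2.902
v 3.117 -2.615 -3.248
v 3.248 -3.576 -2.541
v 2.804 -2.452 -2.967
v 2.935 -3.413 -2.26
v 2.368 -2.43 -2.857
v 2.499 -3.391 -2.15
v 1.946 -2.558 -2.952
v 2.077 -3.519 -2.245
v 1.673 -2.794 -3.222
v 1.804 -3.755 -2.515
v 1.635 -3.063 -3.582
v 1.766 -4.024 -2.875
v 1.845 -3.281 -3.916
v 1.976 -4.242 -3.209
v 2.236 -3.377 -4.12
v 2.367 -4.338 -3.413
v 2.683 -3.322 -4.127
v 2.814 -4.283 -3.421
v 2.833 -1.292 -2.284
v 2.597 -0.544 -2.012
v 3.908 -0.651 -3.112
v 3.671 0.097 -2.84
v 3.369 -1.357 -1.64
v 3.132 -0.609 -1.368
v 4.443 -0.716 -2.468
v 4.207 0.032 -2.196
v -4.736 -2.405 0.837
v -4.373 -1.944 0.28
v -3.567 -2.716 1.34
v -3.204 -2.255 0.783
v -3.645 -1.911 1.368
v -4.368 -1.719 1.057
v -3.572 -2.941 0.563
v -4.295 -2.749 0.252
v -3.654 -2.275 0.11
v -3.699 -1.638 0.608
v -4.241 -3.022 1.012
v -4.286 -2.385 1.51
v -3.308 -2.928 -3.394
v -3.079 -3.307 -4.036
v -3.343 -4.292 -3.548
v -3.572 -3.912 -2.906
v -2.788 -3.292 -3.847
v -3.052 -4.276 -3.36
v -2.6 -3.204 -3.569
v -2.864 -4.189 -3.081
v -2.552 -3.062 -3.256
v -2.816 -4.047 -2.768
v -2.654 -2.893 -2.97
v -2.918 -3.878 -2.483
v -2.885 -2.731 -2.768
v -3.149 -3.716 -2.281
v -3.2 -2.608 -2.69
v -3.464 -3.593 -2.203
v -3.537 -2.548 -2.752
v -3.801 -3.533 -2.264
v -3.828 -2.564 -2.94
v -4.092 -3.548 -2.453
v -4.016 -2.651 -3.219
v -4.28 -3.636 -2.731
v -4.064 -2.793 -3.532
v -4.328 -3.778 -3.044
v -3.962 -2.962 -3.817
v -4.226 -3.947 -3.33
v -3.731 -3.124 -4.019
v -3.995 -4.109 -3.532
v -3.416 -3.247 -4.097
v -3.68 -4.232 -3.61
f 2 1 5
f 2 5 3
f 3 5 6
f 3 6 4
f 5 1 7
f 5 7 6
f 6 7 8
f 6 8 4
f 7 1 9
f 7 9 8
f 8 9 10
f 8 10 4
f 9 1 11
f 9 11 10
f 10 11 12
f 10 12 4
f 11 1 13
f 11 13 12
f 12 13 14
f 12 14 4
f 13 1 15
f 13 15 14
f 14 15 16
f 14 16 4
f 15 1 17
f 15 17 16
f 16 17 18
f 16 18 4
f 17 1 19
f 17 19 18
f 18 19 20
f 18 20 4
f 19 1 21
f 19 21 20
f 20 21 22
f 20 22 4
f 21 1 23
f 21 23 22
f 22 23 24
f 22 24 4
f 23 1 2
f 23 2 24
f 24 2 3
f 24 3 4
f 26 28 25
f 29 26 25
f 25 28 27
f 27 29 25
f 26 32 28
f 30 26 29
f 30 32 26
f 28 32 27
f 31 29 27
f 27 32 31
f 31 30 29
f 32 30 31
f 33 44 38
f 33 38 34
f 33 34 40
f 33 40 43
f 33 43 44
f 34 38 42
f 38 44 37
f 44 43 35
f 43 40 39
f 40 34 41
f 36 42 37
f 36 37 35
f 36 35 39
f 36 39 41
f 36 41 42
f 37 42 38
f 35 37 44
f 39 35 43
f 41 39 40
f 42 41 34
f 46 45 49
f 46 49 47
f 47 49 50
f 47 50 48
f 49 45 51
f 49 51 50
f 50 51 52
f 50 52 48
f 51 45 53
f 51 53 52
f 52 53 54
f 52 54 48
f 53 45 55
f 53 55 54
f 54 55 56
f 54 56 48
f 55 45 57
f 55 57 56
f 56 57 58
f 56 58 48
f 57 45 59
f 57 59 58
f 58 59 60
f 58 60 48
f 59 45 61
f 59 61 60
f 60 61 62
f 60 62 48
f 61 45 63
f 61 63 62
f 62 63 64
f 62 64 48
f 63 45 65
f 63 65 64
f 64 65 66
f 64 66 48
f 65 45 67
f 65 67 66
f 66 67 68
f 66 68 48
f 67 45 69
f 67 69 68
f 68 69 70
f 68 70 48
f 69 45 71
f 69 71 70
f 70 71 72
f 70 72 48
f 71 45 73
f 71 73 72
f 72 73 74
f 72 74 48
f 73 45 46
f 73 46 74
f 74 46 47
f 74 47 48



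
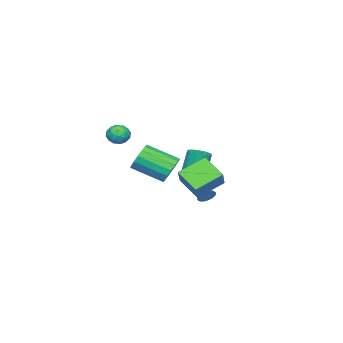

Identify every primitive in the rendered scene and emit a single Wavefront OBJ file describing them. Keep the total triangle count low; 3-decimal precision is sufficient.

v -3.979 -2.313 -3.515
v -3.438 -2.505 -4.222
v -2.88 -4.218 -3.331
v -3.421 -4.027 -2.625
v -3.181 -2.28 -3.951
v -2.623 -3.994 -3.061
v -3.106 -2.063 -3.581
v -2.549 -3.777 -2.69
v -3.232 -1.904 -3.196
v -2.674 -3.617 -2.305
v -3.528 -1.838 -2.884
v -2.97 -3.551 -1.993
v -3.928 -1.881 -2.716
v -3.37 -3.595 -1.825
v -4.339 -2.023 -2.732
v -3.782 -3.737 -1.841
v -4.668 -2.232 -2.927
v -4.11 -3.945 -2.036
v -4.839 -2.459 -3.257
v -4.281 -4.172 -2.366
v -4.813 -2.653 -3.646
v -4.255 -4.366 -2.755
v -4.596 -2.769 -4.005
v -4.038 -4.482 -3.115
v -4.237 -2.781 -4.252
v -3.679 -4.494 -3.362
v -3.82 -2.685 -4.33
v -3.262 -4.398 -3.44
v -0.69 -2.769 0.155
v -0.027 -2.692 0.007
v -0.573 -3.868 0.113
v 0.09 -3.791 -0.035
v -0.143 -3.627 0.586
v -0.215 -2.948 0.612
v -0.385 -3.612 -0.492
v -0.457 -2.933 -0.466
v 0.161 -3.213 -0.393
v 0.311 -3.223 0.274
v -0.911 -3.337 -0.154
v -0.761 -3.347 0.513
v -0.369 -2.634 0.085
v -0.231 -3.926 0.035
v -0.368 -3.83 0.4
v 0.022 -3.785 0.314
v -0.479 -2.785 0.441
v -0.09 -2.74 0.354
v -0.158 -3.289 0.694
v -0.51 -3.82 -0.234
v -0.121 -3.775 -0.321
v -0.622 -2.775 -0.194
v -0.232 -2.73 -0.28
v -0.442 -3.271 -0.574
v 0.131 -2.895 -0.237
v 0.201 -3.541 -0.262
v -0.079 -3.436 -0.531
v -0.121 -3.037 -0.516
v 0.22 -2.901 0.155
v 0.289 -3.547 0.13
v 0.152 -3.45 0.495
v 0.109 -3.051 0.51
v 0.33 -3.207 -0.081
v -0.889 -3.013 -0.01
v -0.82 -3.659 -0.035
v -0.709 -3.509 -0.39
v -0.752 -3.11 -0.375
v -0.801 -3.019 0.382
v -0.731 -3.665 0.357
v -0.479 -3.523 0.636
v -0.521 -3.124 0.651
v -0.93 -3.353 0.201
v 0.769 3.578 -1.631
v 0.49 2.414 -0.794
v 1.757 4.047 -0.648
v 1.477 2.884 0.188
v 1.943 2.736 -2.408
v 1.663 1.573 -1.572
v 2.93 3.206 -1.426
v 2.651 2.042 -0.589
v -1.798 1.099 -3.961
v -1.417 1.134 -3.594
v -2.282 0.261 -3.379
v -1.568 1.275 -3.517
v -1.759 1.385 -3.517
v -1.956 1.446 -3.594
v -2.126 1.447 -3.734
v -2.239 1.388 -3.914
v -2.276 1.279 -4.101
v -2.23 1.138 -4.265
v -2.11 0.991 -4.376
v -1.935 0.863 -4.416
v -1.737 0.775 -4.376
v -1.549 0.743 -4.266
v -1.404 0.773 -4.102
v -1.327 0.86 -3.914
v -1.332 0.987 -3.735
v -0.575 1.049 -1.868
v 0.015 0.859 -1.709
v -0.295 1 -0.393
v -0.885 1.191 -0.552
v 0.03 1.218 -1.744
v -0.28 1.359 -0.428
v -0.148 1.523 -1.819
v -0.457 1.664 -0.502
v -0.461 1.678 -1.909
v -0.77 1.819 -0.592
v -0.81 1.633 -1.986
v -1.119 1.774 -0.669
v -1.085 1.403 -2.026
v -1.394 1.544 -0.709
v -1.198 1.061 -2.016
v -1.507 1.202 -0.699
v -1.113 0.715 -1.959
v -1.423 0.856 -0.642
v -0.858 0.475 -1.873
v -1.167 0.616 -0.556
v -0.513 0.418 -1.786
v -0.822 0.559 -0.469
v -0.188 0.561 -1.725
v -0.497 0.702 -0.408
f 2 1 5
f 2 5 3
f 3 5 6
f 3 6 4
f 5 1 7
f 5 7 6
f 6 7 8
f 6 8 4
f 7 1 9
f 7 9 8
f 8 9 10
f 8 10 4
f 9 1 11
f 9 11 10
f 10 11 12
f 10 12 4
f 11 1 13
f 11 13 12
f 12 13 14
f 12 14 4
f 13 1 15
f 13 15 14
f 14 15 16
f 14 16 4
f 15 1 17
f 15 17 16
f 16 17 18
f 16 18 4
f 17 1 19
f 17 19 18
f 18 19 20
f 18 20 4
f 19 1 21
f 19 21 20
f 20 21 22
f 20 22 4
f 21 1 23
f 21 23 22
f 22 23 24
f 22 24 4
f 23 1 25
f 23 25 24
f 24 25 26
f 24 26 4
f 25 1 27
f 25 27 26
f 26 27 28
f 26 28 4
f 27 1 2
f 27 2 28
f 28 2 3
f 28 3 4
f 29 66 45
f 66 40 69
f 45 69 34
f 66 69 45
f 29 45 41
f 45 34 46
f 41 46 30
f 45 46 41
f 29 41 50
f 41 30 51
f 50 51 36
f 41 51 50
f 29 50 62
f 50 36 65
f 62 65 39
f 50 65 62
f 29 62 66
f 62 39 70
f 66 70 40
f 62 70 66
f 30 46 57
f 46 34 60
f 57 60 38
f 46 60 57
f 34 69 47
f 69 40 68
f 47 68 33
f 69 68 47
f 40 70 67
f 70 39 63
f 67 63 31
f 70 63 67
f 39 65 64
f 65 36 52
f 64 52 35
f 65 52 64
f 36 51 56
f 51 30 53
f 56 53 37
f 51 53 56
f 32 58 44
f 58 38 59
f 44 59 33
f 58 59 44
f 32 44 42
f 44 33 43
f 42 43 31
f 44 43 42
f 32 42 49
f 42 31 48
f 49 48 35
f 42 48 49
f 32 49 54
f 49 35 55
f 54 55 37
f 49 55 54
f 32 54 58
f 54 37 61
f 58 61 38
f 54 61 58
f 33 59 47
f 59 38 60
f 47 60 34
f 59 60 47
f 31 43 67
f 43 33 68
f 67 68 40
f 43 68 67
f 35 48 64
f 48 31 63
f 64 63 39
f 48 63 64
f 37 55 56
f 55 35 52
f 56 52 36
f 55 52 56
f 38 61 57
f 61 37 53
f 57 53 30
f 61 53 57
f 72 74 71
f 75 72 71
f 71 74 73
f 73 75 71
f 72 78 74
f 76 72 75
f 76 78 72
f 74 78 73
f 77 75 73
f 73 78 77
f 77 76 75
f 78 76 77
f 80 79 82
f 80 82 81
f 82 79 83
f 82 83 81
f 83 79 84
f 83 84 81
f 84 79 85
f 84 85 81
f 85 79 86
f 85 86 81
f 86 79 87
f 86 87 81
f 87 79 88
f 87 88 81
f 88 79 89
f 88 89 81
f 89 79 90
f 89 90 81
f 90 79 91
f 90 91 81
f 91 79 92
f 91 92 81
f 92 79 93
f 92 93 81
f 93 79 94
f 93 94 81
f 94 79 95
f 94 95 81
f 95 79 80
f 95 80 81
f 97 96 100
f 97 100 98
f 98 100 101
f 98 101 99
f 100 96 102
f 100 102 101
f 101 102 103
f 101 103 99
f 102 96 104
f 102 104 103
f 103 104 105
f 103 105 99
f 104 96 106
f 104 106 105
f 105 106 107
f 105 107 99
f 106 96 108
f 106 108 107
f 107 108 109
f 107 109 99
f 108 96 110
f 108 110 109
f 109 110 111
f 109 111 99
f 110 96 112
f 110 112 111
f 111 112 113
f 111 113 99
f 112 96 114
f 112 114 113
f 113 114 115
f 113 115 99
f 114 96 116
f 114 116 115
f 115 116 117
f 115 117 99
f 116 96 118
f 116 118 117
f 117 118 119
f 117 119 99
f 118 96 97
f 118 97 119
f 119 97 98
f 119 98 99

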